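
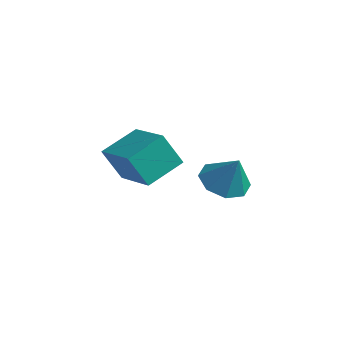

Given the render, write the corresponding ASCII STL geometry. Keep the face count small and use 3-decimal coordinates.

solid 
facet normal -0.876 0.344 -0.337
outer loop
vertex -1.523 -2.16 0.505
vertex -1.142 -0.603 1.103
vertex -0.865 -1.804 -0.841
endloop
endfacet
facet normal -0.223 -0.910 -0.350
outer loop
vertex 1.002 -2.537 -0.123
vertex -1.523 -2.16 0.505
vertex -0.865 -1.804 -0.841
endloop
endfacet
facet normal -0.876 0.344 -0.337
outer loop
vertex -0.865 -1.804 -0.841
vertex -1.142 -0.603 1.103
vertex -0.484 -0.248 -0.244
endloop
endfacet
facet normal 0.427 0.231 -0.874
outer loop
vertex -0.484 -0.248 -0.244
vertex 1.002 -2.537 -0.123
vertex -0.865 -1.804 -0.841
endloop
endfacet
facet normal -0.427 -0.231 0.874
outer loop
vertex -1.523 -2.16 0.505
vertex 0.725 -1.336 1.821
vertex -1.142 -0.603 1.103
endloop
endfacet
facet normal -0.223 -0.910 -0.349
outer loop
vertex 0.344 -2.892 1.224
vertex -1.523 -2.16 0.505
vertex 1.002 -2.537 -0.123
endloop
endfacet
facet normal -0.427 -0.231 0.874
outer loop
vertex 0.344 -2.892 1.224
vertex 0.725 -1.336 1.821
vertex -1.523 -2.16 0.505
endloop
endfacet
facet normal 0.223 0.910 0.349
outer loop
vertex -1.142 -0.603 1.103
vertex 0.725 -1.336 1.821
vertex -0.484 -0.248 -0.244
endloop
endfacet
facet normal 0.427 0.231 -0.874
outer loop
vertex 1.383 -0.98 0.475
vertex 1.002 -2.537 -0.123
vertex -0.484 -0.248 -0.244
endloop
endfacet
facet normal 0.222 0.910 0.349
outer loop
vertex -0.484 -0.248 -0.244
vertex 0.725 -1.336 1.821
vertex 1.383 -0.98 0.475
endloop
endfacet
facet normal 0.876 -0.344 0.337
outer loop
vertex 1.383 -0.98 0.475
vertex 0.344 -2.892 1.224
vertex 1.002 -2.537 -0.123
endloop
endfacet
facet normal 0.876 -0.344 0.337
outer loop
vertex 0.725 -1.336 1.821
vertex 0.344 -2.892 1.224
vertex 1.383 -0.98 0.475
endloop
endfacet
facet normal -0.442 0.008 -0.897
outer loop
vertex 4.309 -0.842 0.382
vertex 3.643 -1.514 0.704
vertex 3.689 -0.516 0.69
endloop
endfacet
facet normal 0.563 0.757 0.332
outer loop
vertex 4.309 -0.842 0.382
vertex 3.689 -0.516 0.69
vertex 4.277 -1.526 1.996
endloop
endfacet
facet normal -0.440 0.008 -0.898
outer loop
vertex 3.689 -0.516 0.69
vertex 3.643 -1.514 0.704
vertex 3.041 -0.775 1.005
endloop
endfacet
facet normal -0.015 0.788 0.616
outer loop
vertex 3.689 -0.516 0.69
vertex 3.041 -0.775 1.005
vertex 4.277 -1.526 1.996
endloop
endfacet
facet normal -0.440 0.007 -0.898
outer loop
vertex 3.041 -0.775 1.005
vertex 3.643 -1.514 0.704
vertex 2.746 -1.467 1.144
endloop
endfacet
facet normal -0.444 0.355 0.823
outer loop
vertex 3.041 -0.775 1.005
vertex 2.746 -1.467 1.144
vertex 4.277 -1.526 1.996
endloop
endfacet
facet normal -0.440 0.008 -0.898
outer loop
vertex 2.746 -1.467 1.144
vertex 3.643 -1.514 0.704
vertex 2.976 -2.187 1.025
endloop
endfacet
facet normal -0.474 -0.289 0.832
outer loop
vertex 2.746 -1.467 1.144
vertex 2.976 -2.187 1.025
vertex 4.277 -1.526 1.996
endloop
endfacet
facet normal -0.440 0.008 -0.898
outer loop
vertex 2.976 -2.187 1.025
vertex 3.643 -1.514 0.704
vertex 3.597 -2.513 0.718
endloop
endfacet
facet normal -0.087 -0.766 0.637
outer loop
vertex 2.976 -2.187 1.025
vertex 3.597 -2.513 0.718
vertex 4.277 -1.526 1.996
endloop
endfacet
facet normal -0.441 0.008 -0.897
outer loop
vertex 3.597 -2.513 0.718
vertex 3.643 -1.514 0.704
vertex 4.244 -2.254 0.402
endloop
endfacet
facet normal 0.491 -0.796 0.353
outer loop
vertex 3.597 -2.513 0.718
vertex 4.244 -2.254 0.402
vertex 4.277 -1.526 1.996
endloop
endfacet
facet normal -0.441 0.008 -0.897
outer loop
vertex 4.244 -2.254 0.402
vertex 3.643 -1.514 0.704
vertex 4.539 -1.562 0.263
endloop
endfacet
facet normal 0.920 -0.363 0.147
outer loop
vertex 4.244 -2.254 0.402
vertex 4.539 -1.562 0.263
vertex 4.277 -1.526 1.996
endloop
endfacet
facet normal -0.441 0.007 -0.897
outer loop
vertex 4.539 -1.562 0.263
vertex 3.643 -1.514 0.704
vertex 4.309 -0.842 0.382
endloop
endfacet
facet normal 0.950 0.281 0.138
outer loop
vertex 4.539 -1.562 0.263
vertex 4.309 -0.842 0.382
vertex 4.277 -1.526 1.996
endloop
endfacet

endsolid


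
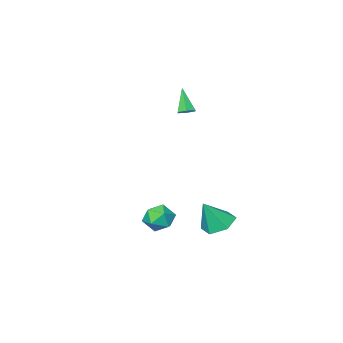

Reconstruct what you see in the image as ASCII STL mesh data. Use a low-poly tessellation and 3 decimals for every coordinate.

solid 
facet normal 0.146 0.484 -0.863
outer loop
vertex -2.014 -1.259 2.677
vertex -2.296 -0.818 2.877
vertex -1.742 -0.853 2.951
endloop
endfacet
facet normal 0.789 -0.604 0.112
outer loop
vertex -2.014 -1.259 2.677
vertex -1.742 -0.853 2.951
vertex -2.544 -1.642 4.343
endloop
endfacet
facet normal 0.146 0.485 -0.862
outer loop
vertex -1.742 -0.853 2.951
vertex -2.296 -0.818 2.877
vertex -2.025 -0.412 3.151
endloop
endfacet
facet normal 0.778 0.236 0.582
outer loop
vertex -1.742 -0.853 2.951
vertex -2.025 -0.412 3.151
vertex -2.544 -1.642 4.343
endloop
endfacet
facet normal 0.145 0.485 -0.862
outer loop
vertex -2.025 -0.412 3.151
vertex -2.296 -0.818 2.877
vertex -2.579 -0.378 3.077
endloop
endfacet
facet normal -0.051 0.706 0.706
outer loop
vertex -2.025 -0.412 3.151
vertex -2.579 -0.378 3.077
vertex -2.544 -1.642 4.343
endloop
endfacet
facet normal 0.146 0.486 -0.862
outer loop
vertex -2.579 -0.378 3.077
vertex -2.296 -0.818 2.877
vertex -2.85 -0.783 2.803
endloop
endfacet
facet normal -0.869 0.337 0.361
outer loop
vertex -2.579 -0.378 3.077
vertex -2.85 -0.783 2.803
vertex -2.544 -1.642 4.343
endloop
endfacet
facet normal 0.146 0.484 -0.863
outer loop
vertex -2.85 -0.783 2.803
vertex -2.296 -0.818 2.877
vertex -2.568 -1.224 2.603
endloop
endfacet
facet normal -0.859 -0.500 -0.108
outer loop
vertex -2.85 -0.783 2.803
vertex -2.568 -1.224 2.603
vertex -2.544 -1.642 4.343
endloop
endfacet
facet normal 0.146 0.484 -0.863
outer loop
vertex -2.568 -1.224 2.603
vertex -2.296 -0.818 2.877
vertex -2.014 -1.259 2.677
endloop
endfacet
facet normal -0.030 -0.972 -0.233
outer loop
vertex -2.568 -1.224 2.603
vertex -2.014 -1.259 2.677
vertex -2.544 -1.642 4.343
endloop
endfacet
facet normal -0.325 0.913 0.247
outer loop
vertex 1.302 2.956 -3.439
vertex 0.583 2.557 -2.91
vertex 1.446 2.752 -2.494
endloop
endfacet
facet normal 0.381 0.914 0.139
outer loop
vertex 1.302 2.956 -3.439
vertex 1.446 2.752 -2.494
vertex 2.147 2.559 -3.147
endloop
endfacet
facet normal 0.504 0.686 -0.525
outer loop
vertex 1.302 2.956 -3.439
vertex 2.147 2.559 -3.147
vertex 1.717 2.246 -3.968
endloop
endfacet
facet normal -0.126 0.544 -0.829
outer loop
vertex 1.302 2.956 -3.439
vertex 1.717 2.246 -3.968
vertex 0.751 2.245 -3.822
endloop
endfacet
facet normal -0.639 0.684 -0.352
outer loop
vertex 1.302 2.956 -3.439
vertex 0.751 2.245 -3.822
vertex 0.583 2.557 -2.91
endloop
endfacet
facet normal 0.673 0.444 0.591
outer loop
vertex 2.147 2.559 -3.147
vertex 1.446 2.752 -2.494
vertex 1.949 1.915 -2.438
endloop
endfacet
facet normal -0.469 0.443 0.764
outer loop
vertex 1.446 2.752 -2.494
vertex 0.583 2.557 -2.91
vertex 0.983 1.914 -2.292
endloop
endfacet
facet normal -0.976 0.074 -0.205
outer loop
vertex 0.583 2.557 -2.91
vertex 0.751 2.245 -3.822
vertex 0.553 1.601 -3.113
endloop
endfacet
facet normal -0.148 -0.154 -0.977
outer loop
vertex 0.751 2.245 -3.822
vertex 1.717 2.246 -3.968
vertex 1.254 1.408 -3.766
endloop
endfacet
facet normal 0.871 0.076 -0.485
outer loop
vertex 1.717 2.246 -3.968
vertex 2.147 2.559 -3.147
vertex 2.117 1.603 -3.35
endloop
endfacet
facet normal 0.126 -0.544 0.829
outer loop
vertex 1.398 1.204 -2.821
vertex 1.949 1.915 -2.438
vertex 0.983 1.914 -2.292
endloop
endfacet
facet normal -0.504 -0.686 0.525
outer loop
vertex 1.398 1.204 -2.821
vertex 0.983 1.914 -2.292
vertex 0.553 1.601 -3.113
endloop
endfacet
facet normal -0.381 -0.914 -0.139
outer loop
vertex 1.398 1.204 -2.821
vertex 0.553 1.601 -3.113
vertex 1.254 1.408 -3.766
endloop
endfacet
facet normal 0.325 -0.913 -0.247
outer loop
vertex 1.398 1.204 -2.821
vertex 1.254 1.408 -3.766
vertex 2.117 1.603 -3.35
endloop
endfacet
facet normal 0.639 -0.684 0.352
outer loop
vertex 1.398 1.204 -2.821
vertex 2.117 1.603 -3.35
vertex 1.949 1.915 -2.438
endloop
endfacet
facet normal 0.148 0.154 0.977
outer loop
vertex 0.983 1.914 -2.292
vertex 1.949 1.915 -2.438
vertex 1.446 2.752 -2.494
endloop
endfacet
facet normal -0.871 -0.076 0.485
outer loop
vertex 0.553 1.601 -3.113
vertex 0.983 1.914 -2.292
vertex 0.583 2.557 -2.91
endloop
endfacet
facet normal -0.673 -0.444 -0.591
outer loop
vertex 1.254 1.408 -3.766
vertex 0.553 1.601 -3.113
vertex 0.751 2.245 -3.822
endloop
endfacet
facet normal 0.469 -0.443 -0.764
outer loop
vertex 2.117 1.603 -3.35
vertex 1.254 1.408 -3.766
vertex 1.717 2.246 -3.968
endloop
endfacet
facet normal 0.976 -0.074 0.205
outer loop
vertex 1.949 1.915 -2.438
vertex 2.117 1.603 -3.35
vertex 2.147 2.559 -3.147
endloop
endfacet
facet normal -0.476 0.107 -0.873
outer loop
vertex -1.125 3.21 -4.574
vertex -2.006 2.78 -4.146
vertex -1.851 3.837 -4.101
endloop
endfacet
facet normal 0.712 0.672 0.202
outer loop
vertex -1.125 3.21 -4.574
vertex -1.851 3.837 -4.101
vertex -1.114 2.58 -2.514
endloop
endfacet
facet normal -0.476 0.107 -0.873
outer loop
vertex -1.851 3.837 -4.101
vertex -2.006 2.78 -4.146
vertex -2.732 3.407 -3.673
endloop
endfacet
facet normal -0.065 0.767 0.638
outer loop
vertex -1.851 3.837 -4.101
vertex -2.732 3.407 -3.673
vertex -1.114 2.58 -2.514
endloop
endfacet
facet normal -0.477 0.106 -0.872
outer loop
vertex -2.732 3.407 -3.673
vertex -2.006 2.78 -4.146
vertex -2.886 2.349 -3.717
endloop
endfacet
facet normal -0.565 0.048 0.823
outer loop
vertex -2.732 3.407 -3.673
vertex -2.886 2.349 -3.717
vertex -1.114 2.58 -2.514
endloop
endfacet
facet normal -0.477 0.107 -0.872
outer loop
vertex -2.886 2.349 -3.717
vertex -2.006 2.78 -4.146
vertex -2.16 1.722 -4.191
endloop
endfacet
facet normal -0.289 -0.767 0.573
outer loop
vertex -2.886 2.349 -3.717
vertex -2.16 1.722 -4.191
vertex -1.114 2.58 -2.514
endloop
endfacet
facet normal -0.476 0.106 -0.873
outer loop
vertex -2.16 1.722 -4.191
vertex -2.006 2.78 -4.146
vertex -1.279 2.153 -4.619
endloop
endfacet
facet normal 0.488 -0.862 0.137
outer loop
vertex -2.16 1.722 -4.191
vertex -1.279 2.153 -4.619
vertex -1.114 2.58 -2.514
endloop
endfacet
facet normal -0.476 0.107 -0.873
outer loop
vertex -1.279 2.153 -4.619
vertex -2.006 2.78 -4.146
vertex -1.125 3.21 -4.574
endloop
endfacet
facet normal 0.989 -0.142 -0.049
outer loop
vertex -1.279 2.153 -4.619
vertex -1.125 3.21 -4.574
vertex -1.114 2.58 -2.514
endloop
endfacet

endsolid


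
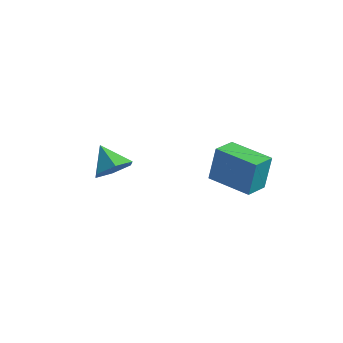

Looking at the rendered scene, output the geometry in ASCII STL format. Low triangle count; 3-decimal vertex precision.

solid 
facet normal 0.733 -0.195 -0.652
outer loop
vertex -0.737 1.525 0.645
vertex -1.108 1.845 0.132
vertex -0.655 2.221 0.529
endloop
endfacet
facet normal 0.216 0.136 0.967
outer loop
vertex -0.737 1.525 0.645
vertex -0.655 2.221 0.529
vertex -1.892 2.055 0.828
endloop
endfacet
facet normal 0.733 -0.196 -0.651
outer loop
vertex -0.655 2.221 0.529
vertex -1.108 1.845 0.132
vertex -1.026 2.541 0.015
endloop
endfacet
facet normal 0.012 0.853 0.522
outer loop
vertex -0.655 2.221 0.529
vertex -1.026 2.541 0.015
vertex -1.892 2.055 0.828
endloop
endfacet
facet normal 0.733 -0.196 -0.651
outer loop
vertex -1.026 2.541 0.015
vertex -1.108 1.845 0.132
vertex -1.479 2.165 -0.382
endloop
endfacet
facet normal -0.569 0.813 -0.120
outer loop
vertex -1.026 2.541 0.015
vertex -1.479 2.165 -0.382
vertex -1.892 2.055 0.828
endloop
endfacet
facet normal 0.734 -0.195 -0.651
outer loop
vertex -1.479 2.165 -0.382
vertex -1.108 1.845 0.132
vertex -1.561 1.47 -0.266
endloop
endfacet
facet normal -0.946 0.059 -0.318
outer loop
vertex -1.479 2.165 -0.382
vertex -1.561 1.47 -0.266
vertex -1.892 2.055 0.828
endloop
endfacet
facet normal 0.734 -0.195 -0.651
outer loop
vertex -1.561 1.47 -0.266
vertex -1.108 1.845 0.132
vertex -1.19 1.15 0.248
endloop
endfacet
facet normal -0.743 -0.657 0.127
outer loop
vertex -1.561 1.47 -0.266
vertex -1.19 1.15 0.248
vertex -1.892 2.055 0.828
endloop
endfacet
facet normal 0.733 -0.195 -0.652
outer loop
vertex -1.19 1.15 0.248
vertex -1.108 1.845 0.132
vertex -0.737 1.525 0.645
endloop
endfacet
facet normal -0.162 -0.618 0.769
outer loop
vertex -1.19 1.15 0.248
vertex -0.737 1.525 0.645
vertex -1.892 2.055 0.828
endloop
endfacet
facet normal -0.995 -0.066 0.073
outer loop
vertex 1.817 3.325 1.67
vertex 1.747 4.197 1.506
vertex 1.741 3.081 0.405
endloop
endfacet
facet normal 0.080 -0.980 0.184
outer loop
vertex 3.253 3.183 0.294
vertex 1.817 3.325 1.67
vertex 1.741 3.081 0.405
endloop
endfacet
facet normal -0.995 -0.067 0.074
outer loop
vertex 1.741 3.081 0.405
vertex 1.747 4.197 1.506
vertex 1.67 3.953 0.241
endloop
endfacet
facet normal -0.059 -0.189 -0.980
outer loop
vertex 1.67 3.953 0.241
vertex 3.253 3.183 0.294
vertex 1.741 3.081 0.405
endloop
endfacet
facet normal 0.059 0.189 0.980
outer loop
vertex 1.817 3.325 1.67
vertex 3.259 4.299 1.395
vertex 1.747 4.197 1.506
endloop
endfacet
facet normal 0.080 -0.980 0.184
outer loop
vertex 3.33 3.427 1.559
vertex 1.817 3.325 1.67
vertex 3.253 3.183 0.294
endloop
endfacet
facet normal 0.059 0.189 0.980
outer loop
vertex 3.33 3.427 1.559
vertex 3.259 4.299 1.395
vertex 1.817 3.325 1.67
endloop
endfacet
facet normal -0.080 0.980 -0.184
outer loop
vertex 1.747 4.197 1.506
vertex 3.259 4.299 1.395
vertex 1.67 3.953 0.241
endloop
endfacet
facet normal -0.059 -0.189 -0.980
outer loop
vertex 3.183 4.055 0.13
vertex 3.253 3.183 0.294
vertex 1.67 3.953 0.241
endloop
endfacet
facet normal -0.080 0.980 -0.184
outer loop
vertex 1.67 3.953 0.241
vertex 3.259 4.299 1.395
vertex 3.183 4.055 0.13
endloop
endfacet
facet normal 0.995 0.066 -0.073
outer loop
vertex 3.183 4.055 0.13
vertex 3.33 3.427 1.559
vertex 3.253 3.183 0.294
endloop
endfacet
facet normal 0.995 0.067 -0.073
outer loop
vertex 3.259 4.299 1.395
vertex 3.33 3.427 1.559
vertex 3.183 4.055 0.13
endloop
endfacet

endsolid


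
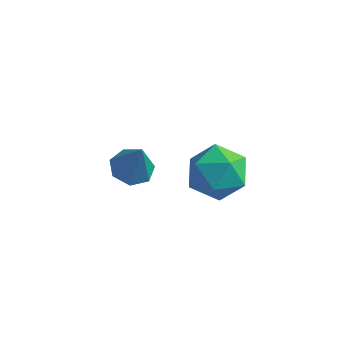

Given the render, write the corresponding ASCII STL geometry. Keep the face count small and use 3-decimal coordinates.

solid 
facet normal -0.319 0.126 -0.939
outer loop
vertex -1.324 1.514 -3.889
vertex -1.845 1.111 -3.766
vertex -1.804 1.775 -3.691
endloop
endfacet
facet normal 0.556 0.748 0.363
outer loop
vertex -1.324 1.514 -3.889
vertex -1.804 1.775 -3.691
vertex -1.435 0.949 -2.554
endloop
endfacet
facet normal -0.318 0.126 -0.940
outer loop
vertex -1.804 1.775 -3.691
vertex -1.845 1.111 -3.766
vertex -2.315 1.537 -3.55
endloop
endfacet
facet normal -0.186 0.765 0.616
outer loop
vertex -1.804 1.775 -3.691
vertex -2.315 1.537 -3.55
vertex -1.435 0.949 -2.554
endloop
endfacet
facet normal -0.318 0.126 -0.940
outer loop
vertex -2.315 1.537 -3.55
vertex -1.845 1.111 -3.766
vertex -2.472 0.977 -3.572
endloop
endfacet
facet normal -0.689 0.165 0.706
outer loop
vertex -2.315 1.537 -3.55
vertex -2.472 0.977 -3.572
vertex -1.435 0.949 -2.554
endloop
endfacet
facet normal -0.318 0.126 -0.940
outer loop
vertex -2.472 0.977 -3.572
vertex -1.845 1.111 -3.766
vertex -2.157 0.519 -3.74
endloop
endfacet
facet normal -0.569 -0.598 0.564
outer loop
vertex -2.472 0.977 -3.572
vertex -2.157 0.519 -3.74
vertex -1.435 0.949 -2.554
endloop
endfacet
facet normal -0.317 0.126 -0.940
outer loop
vertex -2.157 0.519 -3.74
vertex -1.845 1.111 -3.766
vertex -1.607 0.506 -3.927
endloop
endfacet
facet normal 0.079 -0.952 0.297
outer loop
vertex -2.157 0.519 -3.74
vertex -1.607 0.506 -3.927
vertex -1.435 0.949 -2.554
endloop
endfacet
facet normal -0.319 0.125 -0.940
outer loop
vertex -1.607 0.506 -3.927
vertex -1.845 1.111 -3.766
vertex -1.236 0.949 -3.994
endloop
endfacet
facet normal 0.770 -0.629 0.106
outer loop
vertex -1.607 0.506 -3.927
vertex -1.236 0.949 -3.994
vertex -1.435 0.949 -2.554
endloop
endfacet
facet normal -0.319 0.125 -0.940
outer loop
vertex -1.236 0.949 -3.994
vertex -1.845 1.111 -3.766
vertex -1.324 1.514 -3.889
endloop
endfacet
facet normal 0.982 0.128 0.136
outer loop
vertex -1.236 0.949 -3.994
vertex -1.324 1.514 -3.889
vertex -1.435 0.949 -2.554
endloop
endfacet
facet normal -0.878 -0.443 0.182
outer loop
vertex 0.355 0.215 -1.432
vertex 0.689 -0.582 -1.763
vertex 0.775 -0.382 -0.863
endloop
endfacet
facet normal -0.757 0.084 0.648
outer loop
vertex 0.355 0.215 -1.432
vertex 0.775 -0.382 -0.863
vertex 0.941 0.525 -0.787
endloop
endfacet
facet normal -0.670 0.689 0.277
outer loop
vertex 0.355 0.215 -1.432
vertex 0.941 0.525 -0.787
vertex 0.959 0.885 -1.639
endloop
endfacet
facet normal -0.736 0.535 -0.416
outer loop
vertex 0.355 0.215 -1.432
vertex 0.959 0.885 -1.639
vertex 0.803 0.201 -2.242
endloop
endfacet
facet normal -0.864 -0.165 -0.475
outer loop
vertex 0.355 0.215 -1.432
vertex 0.803 0.201 -2.242
vertex 0.689 -0.582 -1.763
endloop
endfacet
facet normal -0.147 -0.056 0.988
outer loop
vertex 0.941 0.525 -0.787
vertex 0.775 -0.382 -0.863
vertex 1.637 -0.081 -0.718
endloop
endfacet
facet normal -0.341 -0.910 0.235
outer loop
vertex 0.775 -0.382 -0.863
vertex 0.689 -0.582 -1.763
vertex 1.481 -0.765 -1.321
endloop
endfacet
facet normal -0.319 -0.460 -0.828
outer loop
vertex 0.689 -0.582 -1.763
vertex 0.803 0.201 -2.242
vertex 1.499 -0.405 -2.173
endloop
endfacet
facet normal -0.111 0.671 -0.733
outer loop
vertex 0.803 0.201 -2.242
vertex 0.959 0.885 -1.639
vertex 1.665 0.502 -2.097
endloop
endfacet
facet normal -0.004 0.921 0.389
outer loop
vertex 0.959 0.885 -1.639
vertex 0.941 0.525 -0.787
vertex 1.751 0.702 -1.197
endloop
endfacet
facet normal 0.736 -0.535 0.416
outer loop
vertex 2.085 -0.095 -1.528
vertex 1.637 -0.081 -0.718
vertex 1.481 -0.765 -1.321
endloop
endfacet
facet normal 0.670 -0.689 -0.277
outer loop
vertex 2.085 -0.095 -1.528
vertex 1.481 -0.765 -1.321
vertex 1.499 -0.405 -2.173
endloop
endfacet
facet normal 0.757 -0.084 -0.648
outer loop
vertex 2.085 -0.095 -1.528
vertex 1.499 -0.405 -2.173
vertex 1.665 0.502 -2.097
endloop
endfacet
facet normal 0.878 0.443 -0.182
outer loop
vertex 2.085 -0.095 -1.528
vertex 1.665 0.502 -2.097
vertex 1.751 0.702 -1.197
endloop
endfacet
facet normal 0.864 0.165 0.475
outer loop
vertex 2.085 -0.095 -1.528
vertex 1.751 0.702 -1.197
vertex 1.637 -0.081 -0.718
endloop
endfacet
facet normal 0.111 -0.671 0.733
outer loop
vertex 1.481 -0.765 -1.321
vertex 1.637 -0.081 -0.718
vertex 0.775 -0.382 -0.863
endloop
endfacet
facet normal 0.004 -0.921 -0.389
outer loop
vertex 1.499 -0.405 -2.173
vertex 1.481 -0.765 -1.321
vertex 0.689 -0.582 -1.763
endloop
endfacet
facet normal 0.147 0.056 -0.988
outer loop
vertex 1.665 0.502 -2.097
vertex 1.499 -0.405 -2.173
vertex 0.803 0.201 -2.242
endloop
endfacet
facet normal 0.341 0.910 -0.235
outer loop
vertex 1.751 0.702 -1.197
vertex 1.665 0.502 -2.097
vertex 0.959 0.885 -1.639
endloop
endfacet
facet normal 0.319 0.460 0.828
outer loop
vertex 1.637 -0.081 -0.718
vertex 1.751 0.702 -1.197
vertex 0.941 0.525 -0.787
endloop
endfacet

endsolid


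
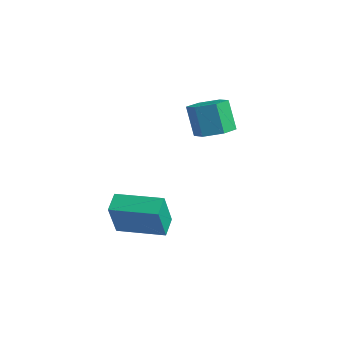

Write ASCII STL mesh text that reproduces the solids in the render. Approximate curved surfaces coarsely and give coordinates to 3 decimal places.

solid 
facet normal 0.418 -0.140 -0.898
outer loop
vertex 0.932 4.009 1.822
vertex 0.261 3.42 1.601
vertex 0.165 4.316 1.417
endloop
endfacet
facet normal 0.361 0.932 0.023
outer loop
vertex 0.932 4.009 1.822
vertex 0.165 4.316 1.417
vertex 0.27 4.23 3.24
endloop
endfacet
facet normal 0.360 0.933 0.023
outer loop
vertex 0.27 4.23 3.24
vertex 0.165 4.316 1.417
vertex -0.497 4.536 2.835
endloop
endfacet
facet normal -0.418 0.140 0.898
outer loop
vertex 0.27 4.23 3.24
vertex -0.497 4.536 2.835
vertex -0.401 3.64 3.019
endloop
endfacet
facet normal 0.418 -0.140 -0.898
outer loop
vertex 0.165 4.316 1.417
vertex 0.261 3.42 1.601
vertex -0.506 3.727 1.196
endloop
endfacet
facet normal -0.541 0.755 -0.370
outer loop
vertex 0.165 4.316 1.417
vertex -0.506 3.727 1.196
vertex -0.497 4.536 2.835
endloop
endfacet
facet normal -0.541 0.755 -0.370
outer loop
vertex -0.497 4.536 2.835
vertex -0.506 3.727 1.196
vertex -1.168 3.947 2.614
endloop
endfacet
facet normal -0.418 0.140 0.898
outer loop
vertex -0.497 4.536 2.835
vertex -1.168 3.947 2.614
vertex -0.401 3.64 3.019
endloop
endfacet
facet normal 0.418 -0.139 -0.898
outer loop
vertex -0.506 3.727 1.196
vertex 0.261 3.42 1.601
vertex -0.41 2.83 1.38
endloop
endfacet
facet normal -0.902 -0.177 -0.394
outer loop
vertex -0.506 3.727 1.196
vertex -0.41 2.83 1.38
vertex -1.168 3.947 2.614
endloop
endfacet
facet normal -0.902 -0.177 -0.393
outer loop
vertex -1.168 3.947 2.614
vertex -0.41 2.83 1.38
vertex -1.072 3.051 2.798
endloop
endfacet
facet normal -0.418 0.140 0.898
outer loop
vertex -1.168 3.947 2.614
vertex -1.072 3.051 2.798
vertex -0.401 3.64 3.019
endloop
endfacet
facet normal 0.418 -0.140 -0.898
outer loop
vertex -0.41 2.83 1.38
vertex 0.261 3.42 1.601
vertex 0.357 2.524 1.785
endloop
endfacet
facet normal -0.360 -0.933 -0.023
outer loop
vertex -0.41 2.83 1.38
vertex 0.357 2.524 1.785
vertex -1.072 3.051 2.798
endloop
endfacet
facet normal -0.361 -0.932 -0.024
outer loop
vertex -1.072 3.051 2.798
vertex 0.357 2.524 1.785
vertex -0.305 2.744 3.203
endloop
endfacet
facet normal -0.418 0.140 0.898
outer loop
vertex -1.072 3.051 2.798
vertex -0.305 2.744 3.203
vertex -0.401 3.64 3.019
endloop
endfacet
facet normal 0.418 -0.140 -0.898
outer loop
vertex 0.357 2.524 1.785
vertex 0.261 3.42 1.601
vertex 1.028 3.113 2.006
endloop
endfacet
facet normal 0.541 -0.755 0.370
outer loop
vertex 0.357 2.524 1.785
vertex 1.028 3.113 2.006
vertex -0.305 2.744 3.203
endloop
endfacet
facet normal 0.541 -0.755 0.370
outer loop
vertex -0.305 2.744 3.203
vertex 1.028 3.113 2.006
vertex 0.366 3.333 3.424
endloop
endfacet
facet normal -0.418 0.140 0.898
outer loop
vertex -0.305 2.744 3.203
vertex 0.366 3.333 3.424
vertex -0.401 3.64 3.019
endloop
endfacet
facet normal 0.418 -0.140 -0.898
outer loop
vertex 1.028 3.113 2.006
vertex 0.261 3.42 1.601
vertex 0.932 4.009 1.822
endloop
endfacet
facet normal 0.902 0.177 0.394
outer loop
vertex 1.028 3.113 2.006
vertex 0.932 4.009 1.822
vertex 0.366 3.333 3.424
endloop
endfacet
facet normal 0.902 0.177 0.394
outer loop
vertex 0.366 3.333 3.424
vertex 0.932 4.009 1.822
vertex 0.27 4.23 3.24
endloop
endfacet
facet normal -0.418 0.139 0.898
outer loop
vertex 0.366 3.333 3.424
vertex 0.27 4.23 3.24
vertex -0.401 3.64 3.019
endloop
endfacet
facet normal -0.892 -0.447 -0.066
outer loop
vertex -0.318 -2.431 -0.61
vertex -0.752 -1.617 -0.251
vertex -0.517 -1.779 -2.33
endloop
endfacet
facet normal 0.439 -0.822 -0.362
outer loop
vertex 1.392 -0.823 -2.189
vertex -0.318 -2.431 -0.61
vertex -0.517 -1.779 -2.33
endloop
endfacet
facet normal -0.892 -0.447 -0.066
outer loop
vertex -0.517 -1.779 -2.33
vertex -0.752 -1.617 -0.251
vertex -0.951 -0.965 -1.971
endloop
endfacet
facet normal -0.108 0.352 -0.930
outer loop
vertex -0.951 -0.965 -1.971
vertex 1.392 -0.823 -2.189
vertex -0.517 -1.779 -2.33
endloop
endfacet
facet normal 0.108 -0.352 0.930
outer loop
vertex -0.318 -2.431 -0.61
vertex 1.157 -0.661 -0.11
vertex -0.752 -1.617 -0.251
endloop
endfacet
facet normal 0.439 -0.822 -0.362
outer loop
vertex 1.591 -1.475 -0.469
vertex -0.318 -2.431 -0.61
vertex 1.392 -0.823 -2.189
endloop
endfacet
facet normal 0.108 -0.352 0.930
outer loop
vertex 1.591 -1.475 -0.469
vertex 1.157 -0.661 -0.11
vertex -0.318 -2.431 -0.61
endloop
endfacet
facet normal -0.439 0.822 0.362
outer loop
vertex -0.752 -1.617 -0.251
vertex 1.157 -0.661 -0.11
vertex -0.951 -0.965 -1.971
endloop
endfacet
facet normal -0.108 0.352 -0.930
outer loop
vertex 0.958 -0.009 -1.83
vertex 1.392 -0.823 -2.189
vertex -0.951 -0.965 -1.971
endloop
endfacet
facet normal -0.439 0.822 0.362
outer loop
vertex -0.951 -0.965 -1.971
vertex 1.157 -0.661 -0.11
vertex 0.958 -0.009 -1.83
endloop
endfacet
facet normal 0.892 0.447 0.066
outer loop
vertex 0.958 -0.009 -1.83
vertex 1.591 -1.475 -0.469
vertex 1.392 -0.823 -2.189
endloop
endfacet
facet normal 0.892 0.447 0.066
outer loop
vertex 1.157 -0.661 -0.11
vertex 1.591 -1.475 -0.469
vertex 0.958 -0.009 -1.83
endloop
endfacet

endsolid


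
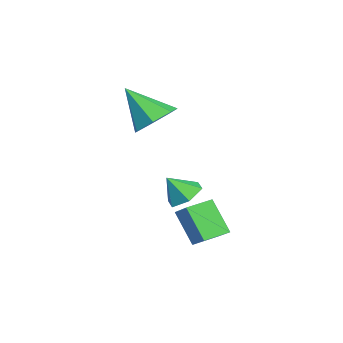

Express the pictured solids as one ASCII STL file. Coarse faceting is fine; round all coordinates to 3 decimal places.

solid 
facet normal -0.410 -0.404 0.818
outer loop
vertex 2.753 -1.678 -1.438
vertex 2.13 -0.713 -1.274
vertex 1.868 -2.136 -2.107
endloop
endfacet
facet normal 0.537 -0.832 -0.140
outer loop
vertex 2.57 -1.447 -3.506
vertex 2.753 -1.678 -1.438
vertex 1.868 -2.136 -2.107
endloop
endfacet
facet normal -0.411 -0.403 0.818
outer loop
vertex 1.868 -2.136 -2.107
vertex 2.13 -0.713 -1.274
vertex 1.245 -1.17 -1.944
endloop
endfacet
facet normal -0.737 -0.381 -0.558
outer loop
vertex 1.245 -1.17 -1.944
vertex 2.57 -1.447 -3.506
vertex 1.868 -2.136 -2.107
endloop
endfacet
facet normal 0.737 0.381 0.558
outer loop
vertex 2.753 -1.678 -1.438
vertex 2.832 -0.024 -2.673
vertex 2.13 -0.713 -1.274
endloop
endfacet
facet normal 0.536 -0.832 -0.140
outer loop
vertex 3.455 -0.99 -2.836
vertex 2.753 -1.678 -1.438
vertex 2.57 -1.447 -3.506
endloop
endfacet
facet normal 0.737 0.381 0.558
outer loop
vertex 3.455 -0.99 -2.836
vertex 2.832 -0.024 -2.673
vertex 2.753 -1.678 -1.438
endloop
endfacet
facet normal -0.536 0.832 0.141
outer loop
vertex 2.13 -0.713 -1.274
vertex 2.832 -0.024 -2.673
vertex 1.245 -1.17 -1.944
endloop
endfacet
facet normal -0.737 -0.381 -0.558
outer loop
vertex 1.947 -0.482 -3.342
vertex 2.57 -1.447 -3.506
vertex 1.245 -1.17 -1.944
endloop
endfacet
facet normal -0.537 0.832 0.140
outer loop
vertex 1.245 -1.17 -1.944
vertex 2.832 -0.024 -2.673
vertex 1.947 -0.482 -3.342
endloop
endfacet
facet normal 0.410 0.404 -0.818
outer loop
vertex 1.947 -0.482 -3.342
vertex 3.455 -0.99 -2.836
vertex 2.57 -1.447 -3.506
endloop
endfacet
facet normal 0.410 0.403 -0.818
outer loop
vertex 2.832 -0.024 -2.673
vertex 3.455 -0.99 -2.836
vertex 1.947 -0.482 -3.342
endloop
endfacet
facet normal -0.091 0.596 -0.798
outer loop
vertex 2.695 -2.212 -1.452
vertex 2.137 -1.741 -1.036
vertex 2.956 -1.558 -0.993
endloop
endfacet
facet normal 0.851 -0.483 0.204
outer loop
vertex 2.695 -2.212 -1.452
vertex 2.956 -1.558 -0.993
vertex 2.243 -2.439 -0.104
endloop
endfacet
facet normal -0.092 0.597 -0.797
outer loop
vertex 2.956 -1.558 -0.993
vertex 2.137 -1.741 -1.036
vertex 2.398 -1.088 -0.577
endloop
endfacet
facet normal 0.678 0.172 0.715
outer loop
vertex 2.956 -1.558 -0.993
vertex 2.398 -1.088 -0.577
vertex 2.243 -2.439 -0.104
endloop
endfacet
facet normal -0.091 0.597 -0.797
outer loop
vertex 2.398 -1.088 -0.577
vertex 2.137 -1.741 -1.036
vertex 1.579 -1.27 -0.62
endloop
endfacet
facet normal -0.125 0.341 0.932
outer loop
vertex 2.398 -1.088 -0.577
vertex 1.579 -1.27 -0.62
vertex 2.243 -2.439 -0.104
endloop
endfacet
facet normal -0.090 0.597 -0.797
outer loop
vertex 1.579 -1.27 -0.62
vertex 2.137 -1.741 -1.036
vertex 1.318 -1.923 -1.08
endloop
endfacet
facet normal -0.756 -0.148 0.638
outer loop
vertex 1.579 -1.27 -0.62
vertex 1.318 -1.923 -1.08
vertex 2.243 -2.439 -0.104
endloop
endfacet
facet normal -0.090 0.597 -0.797
outer loop
vertex 1.318 -1.923 -1.08
vertex 2.137 -1.741 -1.036
vertex 1.876 -2.394 -1.496
endloop
endfacet
facet normal -0.582 -0.803 0.128
outer loop
vertex 1.318 -1.923 -1.08
vertex 1.876 -2.394 -1.496
vertex 2.243 -2.439 -0.104
endloop
endfacet
facet normal -0.090 0.597 -0.797
outer loop
vertex 1.876 -2.394 -1.496
vertex 2.137 -1.741 -1.036
vertex 2.695 -2.212 -1.452
endloop
endfacet
facet normal 0.221 -0.971 -0.090
outer loop
vertex 1.876 -2.394 -1.496
vertex 2.695 -2.212 -1.452
vertex 2.243 -2.439 -0.104
endloop
endfacet
facet normal 0.283 0.603 -0.746
outer loop
vertex -0.92 -2.377 2.118
vertex -1.427 -3.006 1.418
vertex -1.809 -2.163 1.954
endloop
endfacet
facet normal -0.060 0.438 0.897
outer loop
vertex -0.92 -2.377 2.118
vertex -1.809 -2.163 1.954
vertex -2.013 -4.254 2.962
endloop
endfacet
facet normal 0.283 0.603 -0.746
outer loop
vertex -1.809 -2.163 1.954
vertex -1.427 -3.006 1.418
vertex -2.41 -2.584 1.386
endloop
endfacet
facet normal -0.761 0.341 0.553
outer loop
vertex -1.809 -2.163 1.954
vertex -2.41 -2.584 1.386
vertex -2.013 -4.254 2.962
endloop
endfacet
facet normal 0.283 0.603 -0.746
outer loop
vertex -2.41 -2.584 1.386
vertex -1.427 -3.006 1.418
vertex -2.271 -3.324 0.841
endloop
endfacet
facet normal -0.978 -0.205 0.029
outer loop
vertex -2.41 -2.584 1.386
vertex -2.271 -3.324 0.841
vertex -2.013 -4.254 2.962
endloop
endfacet
facet normal 0.283 0.602 -0.746
outer loop
vertex -2.271 -3.324 0.841
vertex -1.427 -3.006 1.418
vertex -1.497 -3.824 0.731
endloop
endfacet
facet normal -0.549 -0.788 -0.279
outer loop
vertex -2.271 -3.324 0.841
vertex -1.497 -3.824 0.731
vertex -2.013 -4.254 2.962
endloop
endfacet
facet normal 0.283 0.602 -0.746
outer loop
vertex -1.497 -3.824 0.731
vertex -1.427 -3.006 1.418
vertex -0.67 -3.709 1.138
endloop
endfacet
facet normal 0.204 -0.969 -0.140
outer loop
vertex -1.497 -3.824 0.731
vertex -0.67 -3.709 1.138
vertex -2.013 -4.254 2.962
endloop
endfacet
facet normal 0.283 0.602 -0.746
outer loop
vertex -0.67 -3.709 1.138
vertex -1.427 -3.006 1.418
vertex -0.413 -3.065 1.755
endloop
endfacet
facet normal 0.713 -0.612 0.342
outer loop
vertex -0.67 -3.709 1.138
vertex -0.413 -3.065 1.755
vertex -2.013 -4.254 2.962
endloop
endfacet
facet normal 0.283 0.602 -0.746
outer loop
vertex -0.413 -3.065 1.755
vertex -1.427 -3.006 1.418
vertex -0.92 -2.377 2.118
endloop
endfacet
facet normal 0.595 0.015 0.803
outer loop
vertex -0.413 -3.065 1.755
vertex -0.92 -2.377 2.118
vertex -2.013 -4.254 2.962
endloop
endfacet

endsolid


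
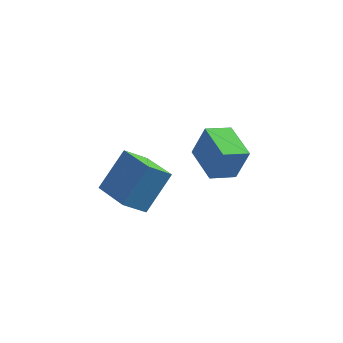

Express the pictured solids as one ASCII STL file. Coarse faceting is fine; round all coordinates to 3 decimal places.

solid 
facet normal -0.572 0.806 0.155
outer loop
vertex 2.99 1.836 1.856
vertex 3.84 2.503 1.524
vertex 2.514 1.762 0.488
endloop
endfacet
facet normal -0.752 -0.590 0.294
outer loop
vertex 3.44 0.457 0.236
vertex 2.99 1.836 1.856
vertex 2.514 1.762 0.488
endloop
endfacet
facet normal -0.572 0.806 0.155
outer loop
vertex 2.514 1.762 0.488
vertex 3.84 2.503 1.524
vertex 3.364 2.429 0.156
endloop
endfacet
facet normal -0.328 -0.051 -0.943
outer loop
vertex 3.364 2.429 0.156
vertex 3.44 0.457 0.236
vertex 2.514 1.762 0.488
endloop
endfacet
facet normal 0.328 0.051 0.943
outer loop
vertex 2.99 1.836 1.856
vertex 4.766 1.198 1.272
vertex 3.84 2.503 1.524
endloop
endfacet
facet normal -0.752 -0.590 0.294
outer loop
vertex 3.916 0.531 1.604
vertex 2.99 1.836 1.856
vertex 3.44 0.457 0.236
endloop
endfacet
facet normal 0.328 0.051 0.943
outer loop
vertex 3.916 0.531 1.604
vertex 4.766 1.198 1.272
vertex 2.99 1.836 1.856
endloop
endfacet
facet normal 0.752 0.590 -0.294
outer loop
vertex 3.84 2.503 1.524
vertex 4.766 1.198 1.272
vertex 3.364 2.429 0.156
endloop
endfacet
facet normal -0.328 -0.051 -0.943
outer loop
vertex 4.29 1.124 -0.096
vertex 3.44 0.457 0.236
vertex 3.364 2.429 0.156
endloop
endfacet
facet normal 0.752 0.590 -0.294
outer loop
vertex 3.364 2.429 0.156
vertex 4.766 1.198 1.272
vertex 4.29 1.124 -0.096
endloop
endfacet
facet normal 0.572 -0.806 -0.155
outer loop
vertex 4.29 1.124 -0.096
vertex 3.916 0.531 1.604
vertex 3.44 0.457 0.236
endloop
endfacet
facet normal 0.572 -0.806 -0.155
outer loop
vertex 4.766 1.198 1.272
vertex 3.916 0.531 1.604
vertex 4.29 1.124 -0.096
endloop
endfacet
facet normal -0.610 -0.456 0.648
outer loop
vertex 1.859 -2.444 3.079
vertex 0.725 -1.304 2.813
vertex 1.173 -3.44 1.732
endloop
endfacet
facet normal 0.696 -0.700 0.163
outer loop
vertex 1.875 -2.916 0.987
vertex 1.859 -2.444 3.079
vertex 1.173 -3.44 1.732
endloop
endfacet
facet normal -0.610 -0.456 0.648
outer loop
vertex 1.173 -3.44 1.732
vertex 0.725 -1.304 2.813
vertex 0.039 -2.3 1.466
endloop
endfacet
facet normal -0.379 -0.550 -0.744
outer loop
vertex 0.039 -2.3 1.466
vertex 1.875 -2.916 0.987
vertex 1.173 -3.44 1.732
endloop
endfacet
facet normal 0.379 0.550 0.744
outer loop
vertex 1.859 -2.444 3.079
vertex 1.427 -0.78 2.068
vertex 0.725 -1.304 2.813
endloop
endfacet
facet normal 0.696 -0.700 0.163
outer loop
vertex 2.561 -1.92 2.334
vertex 1.859 -2.444 3.079
vertex 1.875 -2.916 0.987
endloop
endfacet
facet normal 0.379 0.550 0.744
outer loop
vertex 2.561 -1.92 2.334
vertex 1.427 -0.78 2.068
vertex 1.859 -2.444 3.079
endloop
endfacet
facet normal -0.696 0.700 -0.163
outer loop
vertex 0.725 -1.304 2.813
vertex 1.427 -0.78 2.068
vertex 0.039 -2.3 1.466
endloop
endfacet
facet normal -0.379 -0.550 -0.744
outer loop
vertex 0.741 -1.776 0.721
vertex 1.875 -2.916 0.987
vertex 0.039 -2.3 1.466
endloop
endfacet
facet normal -0.696 0.700 -0.163
outer loop
vertex 0.039 -2.3 1.466
vertex 1.427 -0.78 2.068
vertex 0.741 -1.776 0.721
endloop
endfacet
facet normal 0.610 0.456 -0.648
outer loop
vertex 0.741 -1.776 0.721
vertex 2.561 -1.92 2.334
vertex 1.875 -2.916 0.987
endloop
endfacet
facet normal 0.610 0.456 -0.648
outer loop
vertex 1.427 -0.78 2.068
vertex 2.561 -1.92 2.334
vertex 0.741 -1.776 0.721
endloop
endfacet

endsolid


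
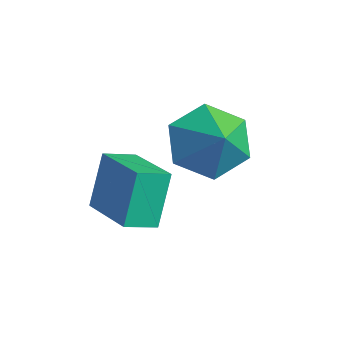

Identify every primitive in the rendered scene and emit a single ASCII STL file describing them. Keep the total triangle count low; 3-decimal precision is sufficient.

solid 
facet normal -0.971 0.012 -0.240
outer loop
vertex -4.797 -0.03 1.141
vertex -4.708 0.818 0.825
vertex -4.452 -0.597 -0.282
endloop
endfacet
facet normal -0.098 -0.932 0.348
outer loop
vertex -2.772 -0.618 0.135
vertex -4.797 -0.03 1.141
vertex -4.452 -0.597 -0.282
endloop
endfacet
facet normal -0.970 0.013 -0.241
outer loop
vertex -4.452 -0.597 -0.282
vertex -4.708 0.818 0.825
vertex -4.362 0.252 -0.598
endloop
endfacet
facet normal 0.220 -0.361 -0.906
outer loop
vertex -4.362 0.252 -0.598
vertex -2.772 -0.618 0.135
vertex -4.452 -0.597 -0.282
endloop
endfacet
facet normal -0.220 0.361 0.906
outer loop
vertex -4.797 -0.03 1.141
vertex -3.028 0.797 1.242
vertex -4.708 0.818 0.825
endloop
endfacet
facet normal -0.098 -0.933 0.347
outer loop
vertex -3.118 -0.052 1.558
vertex -4.797 -0.03 1.141
vertex -2.772 -0.618 0.135
endloop
endfacet
facet normal -0.220 0.361 0.906
outer loop
vertex -3.118 -0.052 1.558
vertex -3.028 0.797 1.242
vertex -4.797 -0.03 1.141
endloop
endfacet
facet normal 0.098 0.933 -0.347
outer loop
vertex -4.708 0.818 0.825
vertex -3.028 0.797 1.242
vertex -4.362 0.252 -0.598
endloop
endfacet
facet normal 0.220 -0.361 -0.906
outer loop
vertex -2.683 0.23 -0.181
vertex -2.772 -0.618 0.135
vertex -4.362 0.252 -0.598
endloop
endfacet
facet normal 0.099 0.932 -0.348
outer loop
vertex -4.362 0.252 -0.598
vertex -3.028 0.797 1.242
vertex -2.683 0.23 -0.181
endloop
endfacet
facet normal 0.970 -0.012 0.241
outer loop
vertex -2.683 0.23 -0.181
vertex -3.118 -0.052 1.558
vertex -2.772 -0.618 0.135
endloop
endfacet
facet normal 0.971 -0.013 0.241
outer loop
vertex -3.028 0.797 1.242
vertex -3.118 -0.052 1.558
vertex -2.683 0.23 -0.181
endloop
endfacet
facet normal -0.769 0.137 -0.625
outer loop
vertex -3.177 3.048 0.841
vertex -3.743 2.264 1.366
vertex -3.822 3.311 1.692
endloop
endfacet
facet normal 0.672 0.677 0.301
outer loop
vertex -3.177 3.048 0.841
vertex -3.822 3.311 1.692
vertex -2.797 2.096 2.134
endloop
endfacet
facet normal -0.769 0.137 -0.625
outer loop
vertex -3.822 3.311 1.692
vertex -3.743 2.264 1.366
vertex -4.388 2.527 2.217
endloop
endfacet
facet normal 0.170 0.461 0.871
outer loop
vertex -3.822 3.311 1.692
vertex -4.388 2.527 2.217
vertex -2.797 2.096 2.134
endloop
endfacet
facet normal -0.769 0.136 -0.625
outer loop
vertex -4.388 2.527 2.217
vertex -3.743 2.264 1.366
vertex -4.308 1.48 1.89
endloop
endfacet
facet normal -0.032 -0.300 0.953
outer loop
vertex -4.388 2.527 2.217
vertex -4.308 1.48 1.89
vertex -2.797 2.096 2.134
endloop
endfacet
facet normal -0.769 0.136 -0.625
outer loop
vertex -4.308 1.48 1.89
vertex -3.743 2.264 1.366
vertex -3.663 1.217 1.039
endloop
endfacet
facet normal 0.269 -0.844 0.465
outer loop
vertex -4.308 1.48 1.89
vertex -3.663 1.217 1.039
vertex -2.797 2.096 2.134
endloop
endfacet
facet normal -0.769 0.136 -0.625
outer loop
vertex -3.663 1.217 1.039
vertex -3.743 2.264 1.366
vertex -3.098 2.001 0.515
endloop
endfacet
facet normal 0.771 -0.627 -0.107
outer loop
vertex -3.663 1.217 1.039
vertex -3.098 2.001 0.515
vertex -2.797 2.096 2.134
endloop
endfacet
facet normal -0.769 0.137 -0.625
outer loop
vertex -3.098 2.001 0.515
vertex -3.743 2.264 1.366
vertex -3.177 3.048 0.841
endloop
endfacet
facet normal 0.973 0.132 -0.189
outer loop
vertex -3.098 2.001 0.515
vertex -3.177 3.048 0.841
vertex -2.797 2.096 2.134
endloop
endfacet

endsolid


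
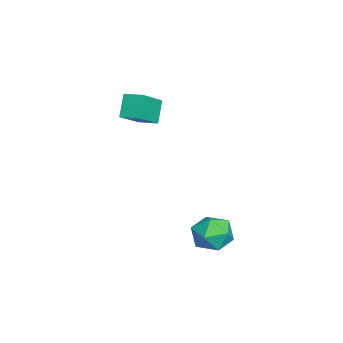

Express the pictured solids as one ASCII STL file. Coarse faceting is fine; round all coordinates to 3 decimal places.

solid 
facet normal -0.572 0.116 0.812
outer loop
vertex -2.075 -0.417 3.479
vertex -1.653 0.519 3.642
vertex -3.43 0.38 2.411
endloop
endfacet
facet normal -0.406 -0.900 -0.157
outer loop
vertex -2.647 0.221 1.298
vertex -2.075 -0.417 3.479
vertex -3.43 0.38 2.411
endloop
endfacet
facet normal -0.572 0.116 0.812
outer loop
vertex -3.43 0.38 2.411
vertex -1.653 0.519 3.642
vertex -3.008 1.316 2.574
endloop
endfacet
facet normal -0.713 0.419 -0.562
outer loop
vertex -3.008 1.316 2.574
vertex -2.647 0.221 1.298
vertex -3.43 0.38 2.411
endloop
endfacet
facet normal 0.713 -0.419 0.562
outer loop
vertex -2.075 -0.417 3.479
vertex -0.87 0.36 2.529
vertex -1.653 0.519 3.642
endloop
endfacet
facet normal -0.406 -0.900 -0.157
outer loop
vertex -1.292 -0.576 2.366
vertex -2.075 -0.417 3.479
vertex -2.647 0.221 1.298
endloop
endfacet
facet normal 0.713 -0.419 0.562
outer loop
vertex -1.292 -0.576 2.366
vertex -0.87 0.36 2.529
vertex -2.075 -0.417 3.479
endloop
endfacet
facet normal 0.406 0.900 0.157
outer loop
vertex -1.653 0.519 3.642
vertex -0.87 0.36 2.529
vertex -3.008 1.316 2.574
endloop
endfacet
facet normal -0.713 0.419 -0.562
outer loop
vertex -2.225 1.157 1.461
vertex -2.647 0.221 1.298
vertex -3.008 1.316 2.574
endloop
endfacet
facet normal 0.406 0.900 0.157
outer loop
vertex -3.008 1.316 2.574
vertex -0.87 0.36 2.529
vertex -2.225 1.157 1.461
endloop
endfacet
facet normal 0.572 -0.116 -0.812
outer loop
vertex -2.225 1.157 1.461
vertex -1.292 -0.576 2.366
vertex -2.647 0.221 1.298
endloop
endfacet
facet normal 0.572 -0.116 -0.812
outer loop
vertex -0.87 0.36 2.529
vertex -1.292 -0.576 2.366
vertex -2.225 1.157 1.461
endloop
endfacet
facet normal -0.562 0.826 -0.044
outer loop
vertex 3.256 4.754 -2.877
vertex 2.361 4.149 -2.798
vertex 2.842 4.524 -1.903
endloop
endfacet
facet normal 0.070 0.964 0.257
outer loop
vertex 3.256 4.754 -2.877
vertex 2.842 4.524 -1.903
vertex 3.913 4.488 -2.058
endloop
endfacet
facet normal 0.580 0.788 -0.209
outer loop
vertex 3.256 4.754 -2.877
vertex 3.913 4.488 -2.058
vertex 4.095 4.091 -3.049
endloop
endfacet
facet normal 0.263 0.540 -0.799
outer loop
vertex 3.256 4.754 -2.877
vertex 4.095 4.091 -3.049
vertex 3.135 3.881 -3.507
endloop
endfacet
facet normal -0.443 0.564 -0.697
outer loop
vertex 3.256 4.754 -2.877
vertex 3.135 3.881 -3.507
vertex 2.361 4.149 -2.798
endloop
endfacet
facet normal 0.138 0.543 0.829
outer loop
vertex 3.913 4.488 -2.058
vertex 2.842 4.524 -1.903
vertex 3.425 3.719 -1.473
endloop
endfacet
facet normal -0.884 0.319 0.342
outer loop
vertex 2.842 4.524 -1.903
vertex 2.361 4.149 -2.798
vertex 2.465 3.509 -1.931
endloop
endfacet
facet normal -0.691 -0.105 -0.715
outer loop
vertex 2.361 4.149 -2.798
vertex 3.135 3.881 -3.507
vertex 2.647 3.112 -2.922
endloop
endfacet
facet normal 0.452 -0.143 -0.881
outer loop
vertex 3.135 3.881 -3.507
vertex 4.095 4.091 -3.049
vertex 3.718 3.076 -3.077
endloop
endfacet
facet normal 0.964 0.257 0.074
outer loop
vertex 4.095 4.091 -3.049
vertex 3.913 4.488 -2.058
vertex 4.199 3.451 -2.182
endloop
endfacet
facet normal -0.263 -0.540 0.799
outer loop
vertex 3.304 2.846 -2.103
vertex 3.425 3.719 -1.473
vertex 2.465 3.509 -1.931
endloop
endfacet
facet normal -0.580 -0.788 0.209
outer loop
vertex 3.304 2.846 -2.103
vertex 2.465 3.509 -1.931
vertex 2.647 3.112 -2.922
endloop
endfacet
facet normal -0.070 -0.964 -0.257
outer loop
vertex 3.304 2.846 -2.103
vertex 2.647 3.112 -2.922
vertex 3.718 3.076 -3.077
endloop
endfacet
facet normal 0.562 -0.826 0.044
outer loop
vertex 3.304 2.846 -2.103
vertex 3.718 3.076 -3.077
vertex 4.199 3.451 -2.182
endloop
endfacet
facet normal 0.443 -0.564 0.697
outer loop
vertex 3.304 2.846 -2.103
vertex 4.199 3.451 -2.182
vertex 3.425 3.719 -1.473
endloop
endfacet
facet normal -0.452 0.143 0.881
outer loop
vertex 2.465 3.509 -1.931
vertex 3.425 3.719 -1.473
vertex 2.842 4.524 -1.903
endloop
endfacet
facet normal -0.964 -0.257 -0.074
outer loop
vertex 2.647 3.112 -2.922
vertex 2.465 3.509 -1.931
vertex 2.361 4.149 -2.798
endloop
endfacet
facet normal -0.138 -0.543 -0.829
outer loop
vertex 3.718 3.076 -3.077
vertex 2.647 3.112 -2.922
vertex 3.135 3.881 -3.507
endloop
endfacet
facet normal 0.884 -0.319 -0.342
outer loop
vertex 4.199 3.451 -2.182
vertex 3.718 3.076 -3.077
vertex 4.095 4.091 -3.049
endloop
endfacet
facet normal 0.691 0.105 0.715
outer loop
vertex 3.425 3.719 -1.473
vertex 4.199 3.451 -2.182
vertex 3.913 4.488 -2.058
endloop
endfacet

endsolid


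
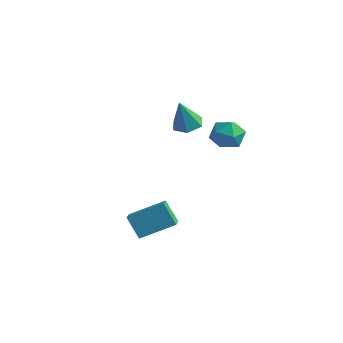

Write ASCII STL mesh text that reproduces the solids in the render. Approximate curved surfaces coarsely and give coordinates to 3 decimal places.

solid 
facet normal 0.065 0.296 -0.953
outer loop
vertex 0.637 2.153 1.882
vertex 0.122 2.855 2.065
vertex 1.006 2.919 2.145
endloop
endfacet
facet normal 0.818 -0.495 0.292
outer loop
vertex 0.637 2.153 1.882
vertex 1.006 2.919 2.145
vertex -0.002 2.285 3.895
endloop
endfacet
facet normal 0.065 0.297 -0.953
outer loop
vertex 1.006 2.919 2.145
vertex 0.122 2.855 2.065
vertex 0.491 3.621 2.329
endloop
endfacet
facet normal 0.730 0.389 0.562
outer loop
vertex 1.006 2.919 2.145
vertex 0.491 3.621 2.329
vertex -0.002 2.285 3.895
endloop
endfacet
facet normal 0.065 0.297 -0.953
outer loop
vertex 0.491 3.621 2.329
vertex 0.122 2.855 2.065
vertex -0.393 3.557 2.249
endloop
endfacet
facet normal -0.112 0.773 0.624
outer loop
vertex 0.491 3.621 2.329
vertex -0.393 3.557 2.249
vertex -0.002 2.285 3.895
endloop
endfacet
facet normal 0.065 0.297 -0.953
outer loop
vertex -0.393 3.557 2.249
vertex 0.122 2.855 2.065
vertex -0.762 2.792 1.985
endloop
endfacet
facet normal -0.866 0.274 0.417
outer loop
vertex -0.393 3.557 2.249
vertex -0.762 2.792 1.985
vertex -0.002 2.285 3.895
endloop
endfacet
facet normal 0.065 0.296 -0.953
outer loop
vertex -0.762 2.792 1.985
vertex 0.122 2.855 2.065
vertex -0.247 2.089 1.802
endloop
endfacet
facet normal -0.779 -0.609 0.148
outer loop
vertex -0.762 2.792 1.985
vertex -0.247 2.089 1.802
vertex -0.002 2.285 3.895
endloop
endfacet
facet normal 0.065 0.296 -0.953
outer loop
vertex -0.247 2.089 1.802
vertex 0.122 2.855 2.065
vertex 0.637 2.153 1.882
endloop
endfacet
facet normal 0.064 -0.994 0.086
outer loop
vertex -0.247 2.089 1.802
vertex 0.637 2.153 1.882
vertex -0.002 2.285 3.895
endloop
endfacet
facet normal -0.588 0.049 0.807
outer loop
vertex 3.09 -2.951 0.002
vertex 2.512 -2.051 -0.473
vertex 1.776 -4.258 -0.876
endloop
endfacet
facet normal 0.494 -0.769 0.406
outer loop
vertex 2.628 -4.329 -2.047
vertex 3.09 -2.951 0.002
vertex 1.776 -4.258 -0.876
endloop
endfacet
facet normal -0.588 0.049 0.807
outer loop
vertex 1.776 -4.258 -0.876
vertex 2.512 -2.051 -0.473
vertex 1.198 -3.358 -1.351
endloop
endfacet
facet normal -0.641 -0.637 -0.428
outer loop
vertex 1.198 -3.358 -1.351
vertex 2.628 -4.329 -2.047
vertex 1.776 -4.258 -0.876
endloop
endfacet
facet normal 0.641 0.637 0.428
outer loop
vertex 3.09 -2.951 0.002
vertex 3.364 -2.122 -1.644
vertex 2.512 -2.051 -0.473
endloop
endfacet
facet normal 0.494 -0.769 0.406
outer loop
vertex 3.942 -3.022 -1.169
vertex 3.09 -2.951 0.002
vertex 2.628 -4.329 -2.047
endloop
endfacet
facet normal 0.641 0.637 0.428
outer loop
vertex 3.942 -3.022 -1.169
vertex 3.364 -2.122 -1.644
vertex 3.09 -2.951 0.002
endloop
endfacet
facet normal -0.494 0.769 -0.406
outer loop
vertex 2.512 -2.051 -0.473
vertex 3.364 -2.122 -1.644
vertex 1.198 -3.358 -1.351
endloop
endfacet
facet normal -0.641 -0.637 -0.428
outer loop
vertex 2.05 -3.429 -2.522
vertex 2.628 -4.329 -2.047
vertex 1.198 -3.358 -1.351
endloop
endfacet
facet normal -0.494 0.769 -0.406
outer loop
vertex 1.198 -3.358 -1.351
vertex 3.364 -2.122 -1.644
vertex 2.05 -3.429 -2.522
endloop
endfacet
facet normal 0.588 -0.049 -0.807
outer loop
vertex 2.05 -3.429 -2.522
vertex 3.942 -3.022 -1.169
vertex 2.628 -4.329 -2.047
endloop
endfacet
facet normal 0.588 -0.049 -0.807
outer loop
vertex 3.364 -2.122 -1.644
vertex 3.942 -3.022 -1.169
vertex 2.05 -3.429 -2.522
endloop
endfacet
facet normal -0.320 0.932 -0.173
outer loop
vertex 2.519 4.24 1.23
vertex 1.523 3.937 1.441
vertex 2.146 4.296 2.223
endloop
endfacet
facet normal 0.348 0.934 0.078
outer loop
vertex 2.519 4.24 1.23
vertex 2.146 4.296 2.223
vertex 3.132 3.944 2.045
endloop
endfacet
facet normal 0.752 0.549 -0.366
outer loop
vertex 2.519 4.24 1.23
vertex 3.132 3.944 2.045
vertex 3.119 3.367 1.154
endloop
endfacet
facet normal 0.334 0.307 -0.891
outer loop
vertex 2.519 4.24 1.23
vertex 3.119 3.367 1.154
vertex 2.125 3.362 0.78
endloop
endfacet
facet normal -0.329 0.543 -0.772
outer loop
vertex 2.519 4.24 1.23
vertex 2.125 3.362 0.78
vertex 1.523 3.937 1.441
endloop
endfacet
facet normal 0.346 0.609 0.713
outer loop
vertex 3.132 3.944 2.045
vertex 2.146 4.296 2.223
vertex 2.515 3.458 2.76
endloop
endfacet
facet normal -0.735 0.604 0.308
outer loop
vertex 2.146 4.296 2.223
vertex 1.523 3.937 1.441
vertex 1.521 3.453 2.386
endloop
endfacet
facet normal -0.749 -0.023 -0.662
outer loop
vertex 1.523 3.937 1.441
vertex 2.125 3.362 0.78
vertex 1.508 2.876 1.495
endloop
endfacet
facet normal 0.324 -0.405 -0.855
outer loop
vertex 2.125 3.362 0.78
vertex 3.119 3.367 1.154
vertex 2.494 2.524 1.317
endloop
endfacet
facet normal 1.000 -0.014 -0.005
outer loop
vertex 3.119 3.367 1.154
vertex 3.132 3.944 2.045
vertex 3.117 2.883 2.099
endloop
endfacet
facet normal -0.334 -0.307 0.891
outer loop
vertex 2.121 2.58 2.31
vertex 2.515 3.458 2.76
vertex 1.521 3.453 2.386
endloop
endfacet
facet normal -0.752 -0.549 0.366
outer loop
vertex 2.121 2.58 2.31
vertex 1.521 3.453 2.386
vertex 1.508 2.876 1.495
endloop
endfacet
facet normal -0.348 -0.934 -0.078
outer loop
vertex 2.121 2.58 2.31
vertex 1.508 2.876 1.495
vertex 2.494 2.524 1.317
endloop
endfacet
facet normal 0.320 -0.932 0.173
outer loop
vertex 2.121 2.58 2.31
vertex 2.494 2.524 1.317
vertex 3.117 2.883 2.099
endloop
endfacet
facet normal 0.329 -0.543 0.772
outer loop
vertex 2.121 2.58 2.31
vertex 3.117 2.883 2.099
vertex 2.515 3.458 2.76
endloop
endfacet
facet normal -0.324 0.405 0.855
outer loop
vertex 1.521 3.453 2.386
vertex 2.515 3.458 2.76
vertex 2.146 4.296 2.223
endloop
endfacet
facet normal -1.000 0.014 0.005
outer loop
vertex 1.508 2.876 1.495
vertex 1.521 3.453 2.386
vertex 1.523 3.937 1.441
endloop
endfacet
facet normal -0.346 -0.609 -0.713
outer loop
vertex 2.494 2.524 1.317
vertex 1.508 2.876 1.495
vertex 2.125 3.362 0.78
endloop
endfacet
facet normal 0.735 -0.604 -0.308
outer loop
vertex 3.117 2.883 2.099
vertex 2.494 2.524 1.317
vertex 3.119 3.367 1.154
endloop
endfacet
facet normal 0.749 0.023 0.662
outer loop
vertex 2.515 3.458 2.76
vertex 3.117 2.883 2.099
vertex 3.132 3.944 2.045
endloop
endfacet

endsolid


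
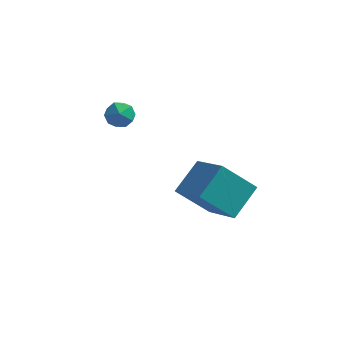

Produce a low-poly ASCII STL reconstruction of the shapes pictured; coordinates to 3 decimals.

solid 
facet normal -0.647 0.602 -0.468
outer loop
vertex -0.208 2.677 -2.081
vertex 1.045 3.065 -3.314
vertex -0.718 1.416 -2.996
endloop
endfacet
facet normal -0.696 -0.216 0.685
outer loop
vertex 0.595 0.195 -2.046
vertex -0.208 2.677 -2.081
vertex -0.718 1.416 -2.996
endloop
endfacet
facet normal -0.647 0.602 -0.468
outer loop
vertex -0.718 1.416 -2.996
vertex 1.045 3.065 -3.314
vertex 0.534 1.804 -4.229
endloop
endfacet
facet normal -0.311 -0.769 -0.558
outer loop
vertex 0.534 1.804 -4.229
vertex 0.595 0.195 -2.046
vertex -0.718 1.416 -2.996
endloop
endfacet
facet normal 0.311 0.769 0.558
outer loop
vertex -0.208 2.677 -2.081
vertex 2.358 1.844 -2.364
vertex 1.045 3.065 -3.314
endloop
endfacet
facet normal -0.696 -0.215 0.685
outer loop
vertex 1.106 1.456 -1.131
vertex -0.208 2.677 -2.081
vertex 0.595 0.195 -2.046
endloop
endfacet
facet normal 0.311 0.769 0.558
outer loop
vertex 1.106 1.456 -1.131
vertex 2.358 1.844 -2.364
vertex -0.208 2.677 -2.081
endloop
endfacet
facet normal 0.696 0.215 -0.685
outer loop
vertex 1.045 3.065 -3.314
vertex 2.358 1.844 -2.364
vertex 0.534 1.804 -4.229
endloop
endfacet
facet normal -0.311 -0.769 -0.558
outer loop
vertex 1.848 0.583 -3.279
vertex 0.595 0.195 -2.046
vertex 0.534 1.804 -4.229
endloop
endfacet
facet normal 0.696 0.216 -0.685
outer loop
vertex 0.534 1.804 -4.229
vertex 2.358 1.844 -2.364
vertex 1.848 0.583 -3.279
endloop
endfacet
facet normal 0.647 -0.602 0.468
outer loop
vertex 1.848 0.583 -3.279
vertex 1.106 1.456 -1.131
vertex 0.595 0.195 -2.046
endloop
endfacet
facet normal 0.647 -0.601 0.468
outer loop
vertex 2.358 1.844 -2.364
vertex 1.106 1.456 -1.131
vertex 1.848 0.583 -3.279
endloop
endfacet
facet normal -0.570 0.595 0.566
outer loop
vertex -3.381 3.454 0.039
vertex -3.945 3.099 -0.155
vertex -3.589 2.904 0.408
endloop
endfacet
facet normal 0.086 0.532 0.842
outer loop
vertex -3.381 3.454 0.039
vertex -3.589 2.904 0.408
vertex -2.914 3.0 0.278
endloop
endfacet
facet normal 0.554 0.755 0.351
outer loop
vertex -3.381 3.454 0.039
vertex -2.914 3.0 0.278
vertex -2.853 3.254 -0.365
endloop
endfacet
facet normal 0.187 0.955 -0.229
outer loop
vertex -3.381 3.454 0.039
vertex -2.853 3.254 -0.365
vertex -3.491 3.315 -0.632
endloop
endfacet
facet normal -0.507 0.857 -0.094
outer loop
vertex -3.381 3.454 0.039
vertex -3.491 3.315 -0.632
vertex -3.945 3.099 -0.155
endloop
endfacet
facet normal 0.209 -0.160 0.965
outer loop
vertex -2.914 3.0 0.278
vertex -3.589 2.904 0.408
vertex -3.189 2.365 0.232
endloop
endfacet
facet normal -0.853 -0.057 0.519
outer loop
vertex -3.589 2.904 0.408
vertex -3.945 3.099 -0.155
vertex -3.827 2.426 -0.035
endloop
endfacet
facet normal -0.751 0.365 -0.550
outer loop
vertex -3.945 3.099 -0.155
vertex -3.491 3.315 -0.632
vertex -3.766 2.68 -0.678
endloop
endfacet
facet normal 0.371 0.525 -0.766
outer loop
vertex -3.491 3.315 -0.632
vertex -2.853 3.254 -0.365
vertex -3.091 2.776 -0.808
endloop
endfacet
facet normal 0.965 0.200 0.170
outer loop
vertex -2.853 3.254 -0.365
vertex -2.914 3.0 0.278
vertex -2.735 2.581 -0.245
endloop
endfacet
facet normal -0.187 -0.955 0.229
outer loop
vertex -3.299 2.226 -0.439
vertex -3.189 2.365 0.232
vertex -3.827 2.426 -0.035
endloop
endfacet
facet normal -0.554 -0.755 -0.351
outer loop
vertex -3.299 2.226 -0.439
vertex -3.827 2.426 -0.035
vertex -3.766 2.68 -0.678
endloop
endfacet
facet normal -0.086 -0.532 -0.842
outer loop
vertex -3.299 2.226 -0.439
vertex -3.766 2.68 -0.678
vertex -3.091 2.776 -0.808
endloop
endfacet
facet normal 0.570 -0.595 -0.566
outer loop
vertex -3.299 2.226 -0.439
vertex -3.091 2.776 -0.808
vertex -2.735 2.581 -0.245
endloop
endfacet
facet normal 0.507 -0.857 0.094
outer loop
vertex -3.299 2.226 -0.439
vertex -2.735 2.581 -0.245
vertex -3.189 2.365 0.232
endloop
endfacet
facet normal -0.371 -0.525 0.766
outer loop
vertex -3.827 2.426 -0.035
vertex -3.189 2.365 0.232
vertex -3.589 2.904 0.408
endloop
endfacet
facet normal -0.965 -0.200 -0.170
outer loop
vertex -3.766 2.68 -0.678
vertex -3.827 2.426 -0.035
vertex -3.945 3.099 -0.155
endloop
endfacet
facet normal -0.209 0.160 -0.965
outer loop
vertex -3.091 2.776 -0.808
vertex -3.766 2.68 -0.678
vertex -3.491 3.315 -0.632
endloop
endfacet
facet normal 0.853 0.057 -0.519
outer loop
vertex -2.735 2.581 -0.245
vertex -3.091 2.776 -0.808
vertex -2.853 3.254 -0.365
endloop
endfacet
facet normal 0.751 -0.365 0.550
outer loop
vertex -3.189 2.365 0.232
vertex -2.735 2.581 -0.245
vertex -2.914 3.0 0.278
endloop
endfacet

endsolid


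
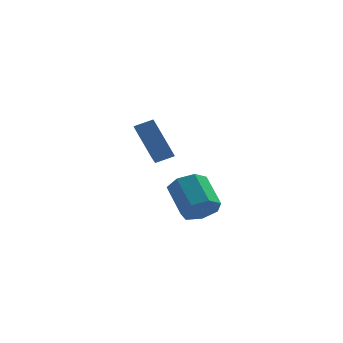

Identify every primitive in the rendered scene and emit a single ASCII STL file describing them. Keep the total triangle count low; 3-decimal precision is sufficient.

solid 
facet normal 0.332 -0.749 -0.573
outer loop
vertex 1.598 -1.942 0.174
vertex 0.765 -2.016 -0.211
vertex 1.476 -1.497 -0.478
endloop
endfacet
facet normal 0.931 0.359 0.071
outer loop
vertex 1.598 -1.942 0.174
vertex 1.476 -1.497 -0.478
vertex 1.007 -0.609 1.195
endloop
endfacet
facet normal 0.931 0.359 0.071
outer loop
vertex 1.007 -0.609 1.195
vertex 1.476 -1.497 -0.478
vertex 0.885 -0.164 0.544
endloop
endfacet
facet normal -0.332 0.748 0.574
outer loop
vertex 1.007 -0.609 1.195
vertex 0.885 -0.164 0.544
vertex 0.175 -0.684 0.811
endloop
endfacet
facet normal 0.331 -0.749 -0.574
outer loop
vertex 1.476 -1.497 -0.478
vertex 0.765 -2.016 -0.211
vertex 0.819 -1.443 -0.928
endloop
endfacet
facet normal 0.461 0.660 -0.594
outer loop
vertex 1.476 -1.497 -0.478
vertex 0.819 -1.443 -0.928
vertex 0.885 -0.164 0.544
endloop
endfacet
facet normal 0.461 0.660 -0.594
outer loop
vertex 0.885 -0.164 0.544
vertex 0.819 -1.443 -0.928
vertex 0.228 -0.11 0.094
endloop
endfacet
facet normal -0.332 0.748 0.574
outer loop
vertex 0.885 -0.164 0.544
vertex 0.228 -0.11 0.094
vertex 0.175 -0.684 0.811
endloop
endfacet
facet normal 0.332 -0.749 -0.573
outer loop
vertex 0.819 -1.443 -0.928
vertex 0.765 -2.016 -0.211
vertex 0.122 -1.821 -0.838
endloop
endfacet
facet normal -0.356 0.464 -0.811
outer loop
vertex 0.819 -1.443 -0.928
vertex 0.122 -1.821 -0.838
vertex 0.228 -0.11 0.094
endloop
endfacet
facet normal -0.355 0.464 -0.811
outer loop
vertex 0.228 -0.11 0.094
vertex 0.122 -1.821 -0.838
vertex -0.469 -0.488 0.183
endloop
endfacet
facet normal -0.332 0.748 0.574
outer loop
vertex 0.228 -0.11 0.094
vertex -0.469 -0.488 0.183
vertex 0.175 -0.684 0.811
endloop
endfacet
facet normal 0.332 -0.749 -0.574
outer loop
vertex 0.122 -1.821 -0.838
vertex 0.765 -2.016 -0.211
vertex -0.091 -2.346 -0.276
endloop
endfacet
facet normal -0.905 -0.081 -0.418
outer loop
vertex 0.122 -1.821 -0.838
vertex -0.091 -2.346 -0.276
vertex -0.469 -0.488 0.183
endloop
endfacet
facet normal -0.905 -0.081 -0.418
outer loop
vertex -0.469 -0.488 0.183
vertex -0.091 -2.346 -0.276
vertex -0.682 -1.013 0.746
endloop
endfacet
facet normal -0.331 0.749 0.573
outer loop
vertex -0.469 -0.488 0.183
vertex -0.682 -1.013 0.746
vertex 0.175 -0.684 0.811
endloop
endfacet
facet normal 0.332 -0.748 -0.574
outer loop
vertex -0.091 -2.346 -0.276
vertex 0.765 -2.016 -0.211
vertex 0.341 -2.623 0.335
endloop
endfacet
facet normal -0.772 -0.565 0.290
outer loop
vertex -0.091 -2.346 -0.276
vertex 0.341 -2.623 0.335
vertex -0.682 -1.013 0.746
endloop
endfacet
facet normal -0.772 -0.565 0.290
outer loop
vertex -0.682 -1.013 0.746
vertex 0.341 -2.623 0.335
vertex -0.25 -1.29 1.357
endloop
endfacet
facet normal -0.331 0.749 0.574
outer loop
vertex -0.682 -1.013 0.746
vertex -0.25 -1.29 1.357
vertex 0.175 -0.684 0.811
endloop
endfacet
facet normal 0.332 -0.748 -0.574
outer loop
vertex 0.341 -2.623 0.335
vertex 0.765 -2.016 -0.211
vertex 1.093 -2.443 0.535
endloop
endfacet
facet normal -0.058 -0.624 0.780
outer loop
vertex 0.341 -2.623 0.335
vertex 1.093 -2.443 0.535
vertex -0.25 -1.29 1.357
endloop
endfacet
facet normal -0.059 -0.624 0.779
outer loop
vertex -0.25 -1.29 1.357
vertex 1.093 -2.443 0.535
vertex 0.502 -1.111 1.557
endloop
endfacet
facet normal -0.331 0.749 0.574
outer loop
vertex -0.25 -1.29 1.357
vertex 0.502 -1.111 1.557
vertex 0.175 -0.684 0.811
endloop
endfacet
facet normal 0.332 -0.748 -0.574
outer loop
vertex 1.093 -2.443 0.535
vertex 0.765 -2.016 -0.211
vertex 1.598 -1.942 0.174
endloop
endfacet
facet normal 0.699 -0.213 0.682
outer loop
vertex 1.093 -2.443 0.535
vertex 1.598 -1.942 0.174
vertex 0.502 -1.111 1.557
endloop
endfacet
facet normal 0.700 -0.212 0.682
outer loop
vertex 0.502 -1.111 1.557
vertex 1.598 -1.942 0.174
vertex 1.007 -0.609 1.195
endloop
endfacet
facet normal -0.332 0.748 0.574
outer loop
vertex 0.502 -1.111 1.557
vertex 1.007 -0.609 1.195
vertex 0.175 -0.684 0.811
endloop
endfacet
facet normal -0.911 -0.146 -0.386
outer loop
vertex -2.171 3.049 2.875
vertex -2.032 4.528 1.987
vertex -1.362 2.052 1.342
endloop
endfacet
facet normal -0.081 -0.855 0.513
outer loop
vertex -0.488 2.192 1.713
vertex -2.171 3.049 2.875
vertex -1.362 2.052 1.342
endloop
endfacet
facet normal -0.911 -0.146 -0.386
outer loop
vertex -1.362 2.052 1.342
vertex -2.032 4.528 1.987
vertex -1.223 3.53 0.454
endloop
endfacet
facet normal 0.405 -0.499 -0.766
outer loop
vertex -1.223 3.53 0.454
vertex -0.488 2.192 1.713
vertex -1.362 2.052 1.342
endloop
endfacet
facet normal -0.405 0.498 0.767
outer loop
vertex -2.171 3.049 2.875
vertex -1.158 4.668 2.358
vertex -2.032 4.528 1.987
endloop
endfacet
facet normal -0.080 -0.854 0.514
outer loop
vertex -1.297 3.19 3.246
vertex -2.171 3.049 2.875
vertex -0.488 2.192 1.713
endloop
endfacet
facet normal -0.406 0.498 0.766
outer loop
vertex -1.297 3.19 3.246
vertex -1.158 4.668 2.358
vertex -2.171 3.049 2.875
endloop
endfacet
facet normal 0.081 0.854 -0.513
outer loop
vertex -2.032 4.528 1.987
vertex -1.158 4.668 2.358
vertex -1.223 3.53 0.454
endloop
endfacet
facet normal 0.406 -0.498 -0.766
outer loop
vertex -0.349 3.671 0.825
vertex -0.488 2.192 1.713
vertex -1.223 3.53 0.454
endloop
endfacet
facet normal 0.080 0.854 -0.513
outer loop
vertex -1.223 3.53 0.454
vertex -1.158 4.668 2.358
vertex -0.349 3.671 0.825
endloop
endfacet
facet normal 0.911 0.146 0.386
outer loop
vertex -0.349 3.671 0.825
vertex -1.297 3.19 3.246
vertex -0.488 2.192 1.713
endloop
endfacet
facet normal 0.911 0.146 0.386
outer loop
vertex -1.158 4.668 2.358
vertex -1.297 3.19 3.246
vertex -0.349 3.671 0.825
endloop
endfacet

endsolid


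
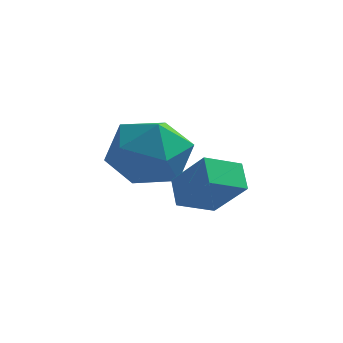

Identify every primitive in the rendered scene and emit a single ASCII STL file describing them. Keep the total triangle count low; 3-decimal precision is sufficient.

solid 
facet normal -0.359 -0.353 0.864
outer loop
vertex -1.312 3.847 -2.474
vertex -1.024 2.783 -2.789
vertex -0.276 3.432 -2.213
endloop
endfacet
facet normal -0.113 0.311 0.944
outer loop
vertex -1.312 3.847 -2.474
vertex -0.276 3.432 -2.213
vertex -0.385 4.511 -2.582
endloop
endfacet
facet normal -0.469 0.734 0.491
outer loop
vertex -1.312 3.847 -2.474
vertex -0.385 4.511 -2.582
vertex -1.201 4.529 -3.387
endloop
endfacet
facet normal -0.935 0.330 0.133
outer loop
vertex -1.312 3.847 -2.474
vertex -1.201 4.529 -3.387
vertex -1.596 3.461 -3.515
endloop
endfacet
facet normal -0.867 -0.342 0.363
outer loop
vertex -1.312 3.847 -2.474
vertex -1.596 3.461 -3.515
vertex -1.024 2.783 -2.789
endloop
endfacet
facet normal 0.575 0.316 0.755
outer loop
vertex -0.385 4.511 -2.582
vertex -0.276 3.432 -2.213
vertex 0.476 3.859 -2.965
endloop
endfacet
facet normal 0.178 -0.760 0.625
outer loop
vertex -0.276 3.432 -2.213
vertex -1.024 2.783 -2.789
vertex 0.081 2.791 -3.093
endloop
endfacet
facet normal -0.644 -0.742 -0.185
outer loop
vertex -1.024 2.783 -2.789
vertex -1.596 3.461 -3.515
vertex -0.735 2.809 -3.898
endloop
endfacet
facet normal -0.754 0.346 -0.558
outer loop
vertex -1.596 3.461 -3.515
vertex -1.201 4.529 -3.387
vertex -0.844 3.888 -4.267
endloop
endfacet
facet normal -0.001 1.000 0.023
outer loop
vertex -1.201 4.529 -3.387
vertex -0.385 4.511 -2.582
vertex -0.096 4.537 -3.691
endloop
endfacet
facet normal 0.935 -0.330 -0.133
outer loop
vertex 0.192 3.473 -4.006
vertex 0.476 3.859 -2.965
vertex 0.081 2.791 -3.093
endloop
endfacet
facet normal 0.469 -0.734 -0.491
outer loop
vertex 0.192 3.473 -4.006
vertex 0.081 2.791 -3.093
vertex -0.735 2.809 -3.898
endloop
endfacet
facet normal 0.113 -0.311 -0.944
outer loop
vertex 0.192 3.473 -4.006
vertex -0.735 2.809 -3.898
vertex -0.844 3.888 -4.267
endloop
endfacet
facet normal 0.359 0.353 -0.864
outer loop
vertex 0.192 3.473 -4.006
vertex -0.844 3.888 -4.267
vertex -0.096 4.537 -3.691
endloop
endfacet
facet normal 0.867 0.342 -0.363
outer loop
vertex 0.192 3.473 -4.006
vertex -0.096 4.537 -3.691
vertex 0.476 3.859 -2.965
endloop
endfacet
facet normal 0.754 -0.346 0.558
outer loop
vertex 0.081 2.791 -3.093
vertex 0.476 3.859 -2.965
vertex -0.276 3.432 -2.213
endloop
endfacet
facet normal 0.001 -1.000 -0.023
outer loop
vertex -0.735 2.809 -3.898
vertex 0.081 2.791 -3.093
vertex -1.024 2.783 -2.789
endloop
endfacet
facet normal -0.575 -0.316 -0.755
outer loop
vertex -0.844 3.888 -4.267
vertex -0.735 2.809 -3.898
vertex -1.596 3.461 -3.515
endloop
endfacet
facet normal -0.178 0.760 -0.625
outer loop
vertex -0.096 4.537 -3.691
vertex -0.844 3.888 -4.267
vertex -1.201 4.529 -3.387
endloop
endfacet
facet normal 0.644 0.742 0.185
outer loop
vertex 0.476 3.859 -2.965
vertex -0.096 4.537 -3.691
vertex -0.385 4.511 -2.582
endloop
endfacet
facet normal -0.710 -0.602 0.365
outer loop
vertex 1.499 0.977 -2.845
vertex 1.235 1.583 -2.36
vertex 0.66 1.383 -3.808
endloop
endfacet
facet normal 0.322 -0.739 -0.592
outer loop
vertex 1.385 1.997 -4.18
vertex 1.499 0.977 -2.845
vertex 0.66 1.383 -3.808
endloop
endfacet
facet normal -0.710 -0.602 0.365
outer loop
vertex 0.66 1.383 -3.808
vertex 1.235 1.583 -2.36
vertex 0.396 1.989 -3.322
endloop
endfacet
facet normal -0.626 0.304 -0.718
outer loop
vertex 0.396 1.989 -3.322
vertex 1.385 1.997 -4.18
vertex 0.66 1.383 -3.808
endloop
endfacet
facet normal 0.625 -0.303 0.719
outer loop
vertex 1.499 0.977 -2.845
vertex 1.96 2.197 -2.732
vertex 1.235 1.583 -2.36
endloop
endfacet
facet normal 0.321 -0.739 -0.592
outer loop
vertex 2.224 1.591 -3.218
vertex 1.499 0.977 -2.845
vertex 1.385 1.997 -4.18
endloop
endfacet
facet normal 0.626 -0.303 0.718
outer loop
vertex 2.224 1.591 -3.218
vertex 1.96 2.197 -2.732
vertex 1.499 0.977 -2.845
endloop
endfacet
facet normal -0.322 0.739 0.592
outer loop
vertex 1.235 1.583 -2.36
vertex 1.96 2.197 -2.732
vertex 0.396 1.989 -3.322
endloop
endfacet
facet normal -0.626 0.303 -0.719
outer loop
vertex 1.121 2.603 -3.695
vertex 1.385 1.997 -4.18
vertex 0.396 1.989 -3.322
endloop
endfacet
facet normal -0.322 0.739 0.592
outer loop
vertex 0.396 1.989 -3.322
vertex 1.96 2.197 -2.732
vertex 1.121 2.603 -3.695
endloop
endfacet
facet normal 0.710 0.602 -0.365
outer loop
vertex 1.121 2.603 -3.695
vertex 2.224 1.591 -3.218
vertex 1.385 1.997 -4.18
endloop
endfacet
facet normal 0.710 0.602 -0.365
outer loop
vertex 1.96 2.197 -2.732
vertex 2.224 1.591 -3.218
vertex 1.121 2.603 -3.695
endloop
endfacet

endsolid


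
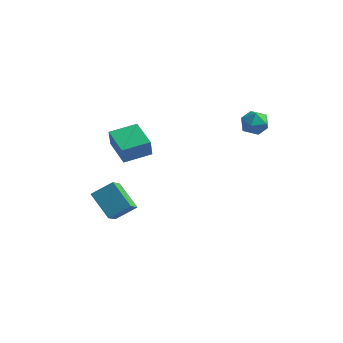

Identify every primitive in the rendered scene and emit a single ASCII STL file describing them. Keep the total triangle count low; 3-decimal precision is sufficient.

solid 
facet normal -0.057 0.949 0.311
outer loop
vertex 2.718 3.601 3.113
vertex 2.424 3.354 3.813
vertex 3.213 3.433 3.717
endloop
endfacet
facet normal 0.478 0.865 -0.151
outer loop
vertex 2.718 3.601 3.113
vertex 3.213 3.433 3.717
vertex 3.396 3.202 2.974
endloop
endfacet
facet normal 0.205 0.614 -0.762
outer loop
vertex 2.718 3.601 3.113
vertex 3.396 3.202 2.974
vertex 2.72 2.979 2.612
endloop
endfacet
facet normal -0.498 0.543 -0.676
outer loop
vertex 2.718 3.601 3.113
vertex 2.72 2.979 2.612
vertex 2.119 3.073 3.13
endloop
endfacet
facet normal -0.661 0.750 -0.013
outer loop
vertex 2.718 3.601 3.113
vertex 2.119 3.073 3.13
vertex 2.424 3.354 3.813
endloop
endfacet
facet normal 0.922 0.372 0.112
outer loop
vertex 3.396 3.202 2.974
vertex 3.213 3.433 3.717
vertex 3.521 2.707 3.59
endloop
endfacet
facet normal 0.054 0.507 0.860
outer loop
vertex 3.213 3.433 3.717
vertex 2.424 3.354 3.813
vertex 2.92 2.801 4.108
endloop
endfacet
facet normal -0.923 0.185 0.336
outer loop
vertex 2.424 3.354 3.813
vertex 2.119 3.073 3.13
vertex 2.244 2.578 3.746
endloop
endfacet
facet normal -0.659 -0.151 -0.737
outer loop
vertex 2.119 3.073 3.13
vertex 2.72 2.979 2.612
vertex 2.427 2.347 3.003
endloop
endfacet
facet normal 0.481 -0.036 -0.876
outer loop
vertex 2.72 2.979 2.612
vertex 3.396 3.202 2.974
vertex 3.216 2.426 2.907
endloop
endfacet
facet normal 0.498 -0.543 0.676
outer loop
vertex 2.922 2.179 3.607
vertex 3.521 2.707 3.59
vertex 2.92 2.801 4.108
endloop
endfacet
facet normal -0.205 -0.614 0.762
outer loop
vertex 2.922 2.179 3.607
vertex 2.92 2.801 4.108
vertex 2.244 2.578 3.746
endloop
endfacet
facet normal -0.478 -0.865 0.151
outer loop
vertex 2.922 2.179 3.607
vertex 2.244 2.578 3.746
vertex 2.427 2.347 3.003
endloop
endfacet
facet normal 0.057 -0.949 -0.311
outer loop
vertex 2.922 2.179 3.607
vertex 2.427 2.347 3.003
vertex 3.216 2.426 2.907
endloop
endfacet
facet normal 0.661 -0.750 0.013
outer loop
vertex 2.922 2.179 3.607
vertex 3.216 2.426 2.907
vertex 3.521 2.707 3.59
endloop
endfacet
facet normal 0.659 0.151 0.737
outer loop
vertex 2.92 2.801 4.108
vertex 3.521 2.707 3.59
vertex 3.213 3.433 3.717
endloop
endfacet
facet normal -0.481 0.036 0.876
outer loop
vertex 2.244 2.578 3.746
vertex 2.92 2.801 4.108
vertex 2.424 3.354 3.813
endloop
endfacet
facet normal -0.922 -0.372 -0.112
outer loop
vertex 2.427 2.347 3.003
vertex 2.244 2.578 3.746
vertex 2.119 3.073 3.13
endloop
endfacet
facet normal -0.054 -0.507 -0.860
outer loop
vertex 3.216 2.426 2.907
vertex 2.427 2.347 3.003
vertex 2.72 2.979 2.612
endloop
endfacet
facet normal 0.923 -0.185 -0.336
outer loop
vertex 3.521 2.707 3.59
vertex 3.216 2.426 2.907
vertex 3.396 3.202 2.974
endloop
endfacet
facet normal -0.664 -0.536 -0.521
outer loop
vertex -3.11 -1.195 -2.786
vertex -4.375 -0.602 -1.784
vertex -3.301 -0.086 -3.684
endloop
endfacet
facet normal 0.736 -0.345 -0.582
outer loop
vertex -2.425 0.622 -2.996
vertex -3.11 -1.195 -2.786
vertex -3.301 -0.086 -3.684
endloop
endfacet
facet normal -0.664 -0.536 -0.521
outer loop
vertex -3.301 -0.086 -3.684
vertex -4.375 -0.602 -1.784
vertex -4.567 0.508 -2.681
endloop
endfacet
facet normal -0.133 0.770 -0.624
outer loop
vertex -4.567 0.508 -2.681
vertex -2.425 0.622 -2.996
vertex -3.301 -0.086 -3.684
endloop
endfacet
facet normal 0.133 -0.770 0.624
outer loop
vertex -3.11 -1.195 -2.786
vertex -3.499 0.106 -1.096
vertex -4.375 -0.602 -1.784
endloop
endfacet
facet normal 0.735 -0.345 -0.584
outer loop
vertex -2.233 -0.488 -2.099
vertex -3.11 -1.195 -2.786
vertex -2.425 0.622 -2.996
endloop
endfacet
facet normal 0.133 -0.770 0.624
outer loop
vertex -2.233 -0.488 -2.099
vertex -3.499 0.106 -1.096
vertex -3.11 -1.195 -2.786
endloop
endfacet
facet normal -0.736 0.344 0.583
outer loop
vertex -4.375 -0.602 -1.784
vertex -3.499 0.106 -1.096
vertex -4.567 0.508 -2.681
endloop
endfacet
facet normal -0.133 0.770 -0.624
outer loop
vertex -3.69 1.215 -1.994
vertex -2.425 0.622 -2.996
vertex -4.567 0.508 -2.681
endloop
endfacet
facet normal -0.735 0.346 0.583
outer loop
vertex -4.567 0.508 -2.681
vertex -3.499 0.106 -1.096
vertex -3.69 1.215 -1.994
endloop
endfacet
facet normal 0.664 0.536 0.521
outer loop
vertex -3.69 1.215 -1.994
vertex -2.233 -0.488 -2.099
vertex -2.425 0.622 -2.996
endloop
endfacet
facet normal 0.664 0.536 0.521
outer loop
vertex -3.499 0.106 -1.096
vertex -2.233 -0.488 -2.099
vertex -3.69 1.215 -1.994
endloop
endfacet
facet normal -0.671 -0.728 -0.141
outer loop
vertex -3.337 0.821 0.841
vertex -4.648 1.974 1.128
vertex -3.365 1.045 -0.185
endloop
endfacet
facet normal 0.741 -0.651 -0.162
outer loop
vertex -2.332 2.166 0.032
vertex -3.337 0.821 0.841
vertex -3.365 1.045 -0.185
endloop
endfacet
facet normal -0.671 -0.728 -0.141
outer loop
vertex -3.365 1.045 -0.185
vertex -4.648 1.974 1.128
vertex -4.676 2.198 0.103
endloop
endfacet
facet normal -0.027 0.214 -0.977
outer loop
vertex -4.676 2.198 0.103
vertex -2.332 2.166 0.032
vertex -3.365 1.045 -0.185
endloop
endfacet
facet normal 0.026 -0.213 0.977
outer loop
vertex -3.337 0.821 0.841
vertex -3.615 3.095 1.345
vertex -4.648 1.974 1.128
endloop
endfacet
facet normal 0.741 -0.652 -0.163
outer loop
vertex -2.304 1.942 1.057
vertex -3.337 0.821 0.841
vertex -2.332 2.166 0.032
endloop
endfacet
facet normal 0.027 -0.213 0.977
outer loop
vertex -2.304 1.942 1.057
vertex -3.615 3.095 1.345
vertex -3.337 0.821 0.841
endloop
endfacet
facet normal -0.741 0.651 0.163
outer loop
vertex -4.648 1.974 1.128
vertex -3.615 3.095 1.345
vertex -4.676 2.198 0.103
endloop
endfacet
facet normal -0.027 0.213 -0.977
outer loop
vertex -3.643 3.319 0.319
vertex -2.332 2.166 0.032
vertex -4.676 2.198 0.103
endloop
endfacet
facet normal -0.741 0.652 0.162
outer loop
vertex -4.676 2.198 0.103
vertex -3.615 3.095 1.345
vertex -3.643 3.319 0.319
endloop
endfacet
facet normal 0.671 0.728 0.141
outer loop
vertex -3.643 3.319 0.319
vertex -2.304 1.942 1.057
vertex -2.332 2.166 0.032
endloop
endfacet
facet normal 0.671 0.728 0.141
outer loop
vertex -3.615 3.095 1.345
vertex -2.304 1.942 1.057
vertex -3.643 3.319 0.319
endloop
endfacet

endsolid
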